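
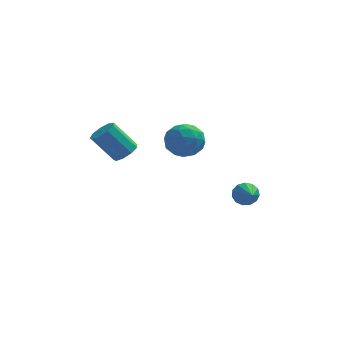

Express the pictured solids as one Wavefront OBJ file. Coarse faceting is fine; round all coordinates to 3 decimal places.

v -0.083 -2.077 1.888
v 0.482 -2.719 1.108
v -0.142 -3.541 3.052
v 0.423 -4.183 2.272
v 0.968 -3.318 2.813
v 1.004 -2.413 2.094
v -0.664 -3.847 2.066
v -0.628 -2.942 1.347
v 0.123 -3.813 1.219
v 1.131 -3.486 1.681
v -0.791 -2.774 2.479
v 0.217 -2.447 2.941
v 0.204 -2.269 1.396
v 0.136 -3.991 2.764
v 0.456 -3.482 3.082
v 0.788 -3.859 2.624
v 0.511 -2.09 1.975
v 0.843 -2.467 1.517
v 1.129 -2.819 2.519
v -0.503 -3.793 2.643
v -0.171 -4.17 2.185
v -0.448 -2.401 1.536
v -0.116 -2.778 1.078
v -0.789 -3.441 1.641
v 0.325 -3.29 1.003
v 0.291 -4.15 1.687
v -0.348 -3.953 1.566
v -0.327 -3.421 1.143
v 0.918 -3.097 1.274
v 0.884 -3.958 1.958
v 1.204 -3.449 2.276
v 1.225 -2.917 1.854
v 0.707 -3.74 1.339
v -0.544 -2.302 2.202
v -0.578 -3.163 2.886
v -0.885 -3.343 2.306
v -0.864 -2.811 1.884
v 0.049 -2.11 2.473
v 0.015 -2.97 3.157
v 0.667 -2.839 3.017
v 0.688 -2.307 2.594
v -0.367 -2.52 2.821
v -2.94 -2.647 0.837
v -2.361 -2.29 1.277
v -3.581 -2.216 2.822
v -4.16 -2.573 2.383
v -2.666 -1.906 1.018
v -3.886 -1.833 2.564
v -3.099 -1.869 0.675
v -4.319 -1.796 2.22
v -3.458 -2.196 0.407
v -4.678 -2.123 1.952
v -3.574 -2.734 0.341
v -4.794 -2.661 1.886
v -3.394 -3.231 0.507
v -4.613 -3.157 2.052
v -3.001 -3.454 0.828
v -4.221 -3.381 2.373
v -2.58 -3.3 1.153
v -3.799 -3.226 2.698
v -2.327 -2.84 1.33
v -3.547 -2.766 2.876
v 3.328 0.488 -3.877
v 3.69 0.865 -3.298
v 3.712 -1.068 -3.103
v 3.271 0.823 -3.174
v 2.869 0.674 -3.274
v 2.613 0.467 -3.565
v 2.584 0.266 -3.955
v 2.791 0.136 -4.32
v 3.169 0.117 -4.544
v 3.597 0.217 -4.557
v 3.939 0.402 -4.353
v 4.088 0.615 -3.999
v 3.995 0.788 -3.605
f 1 38 17
f 38 12 41
f 17 41 6
f 38 41 17
f 1 17 13
f 17 6 18
f 13 18 2
f 17 18 13
f 1 13 22
f 13 2 23
f 22 23 8
f 13 23 22
f 1 22 34
f 22 8 37
f 34 37 11
f 22 37 34
f 1 34 38
f 34 11 42
f 38 42 12
f 34 42 38
f 2 18 29
f 18 6 32
f 29 32 10
f 18 32 29
f 6 41 19
f 41 12 40
f 19 40 5
f 41 40 19
f 12 42 39
f 42 11 35
f 39 35 3
f 42 35 39
f 11 37 36
f 37 8 24
f 36 24 7
f 37 24 36
f 8 23 28
f 23 2 25
f 28 25 9
f 23 25 28
f 4 30 16
f 30 10 31
f 16 31 5
f 30 31 16
f 4 16 14
f 16 5 15
f 14 15 3
f 16 15 14
f 4 14 21
f 14 3 20
f 21 20 7
f 14 20 21
f 4 21 26
f 21 7 27
f 26 27 9
f 21 27 26
f 4 26 30
f 26 9 33
f 30 33 10
f 26 33 30
f 5 31 19
f 31 10 32
f 19 32 6
f 31 32 19
f 3 15 39
f 15 5 40
f 39 40 12
f 15 40 39
f 7 20 36
f 20 3 35
f 36 35 11
f 20 35 36
f 9 27 28
f 27 7 24
f 28 24 8
f 27 24 28
f 10 33 29
f 33 9 25
f 29 25 2
f 33 25 29
f 44 43 47
f 44 47 45
f 45 47 48
f 45 48 46
f 47 43 49
f 47 49 48
f 48 49 50
f 48 50 46
f 49 43 51
f 49 51 50
f 50 51 52
f 50 52 46
f 51 43 53
f 51 53 52
f 52 53 54
f 52 54 46
f 53 43 55
f 53 55 54
f 54 55 56
f 54 56 46
f 55 43 57
f 55 57 56
f 56 57 58
f 56 58 46
f 57 43 59
f 57 59 58
f 58 59 60
f 58 60 46
f 59 43 61
f 59 61 60
f 60 61 62
f 60 62 46
f 61 43 44
f 61 44 62
f 62 44 45
f 62 45 46
f 64 63 66
f 64 66 65
f 66 63 67
f 66 67 65
f 67 63 68
f 67 68 65
f 68 63 69
f 68 69 65
f 69 63 70
f 69 70 65
f 70 63 71
f 70 71 65
f 71 63 72
f 71 72 65
f 72 63 73
f 72 73 65
f 73 63 74
f 73 74 65
f 74 63 75
f 74 75 65
f 75 63 64
f 75 64 65



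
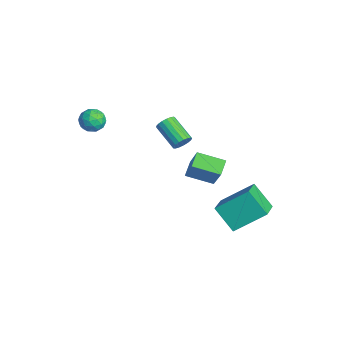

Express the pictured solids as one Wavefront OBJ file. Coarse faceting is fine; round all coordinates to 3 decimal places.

v 1.331 0.607 2.649
v 2.475 0.65 4.277
v 1.947 1.984 2.18
v 3.09 2.028 3.808
v 2.03 0.132 2.172
v 3.173 0.176 3.8
v 2.645 1.51 1.703
v 3.789 1.553 3.331
v 1.608 2.218 -0.656
v 1.921 3.951 0.612
v 2.586 2.948 -1.896
v 2.899 4.681 -0.628
v 3.041 1.459 0.028
v 3.354 3.192 1.296
v 4.019 2.189 -1.212
v 4.332 3.922 0.056
v -3.702 -2.767 2.695
v -3.111 -3.317 2.747
v -4.529 -3.603 3.273
v -3.938 -4.153 3.325
v -3.906 -3.48 3.775
v -3.395 -2.964 3.418
v -4.245 -3.956 2.602
v -3.734 -3.44 2.245
v -3.446 -4.052 2.69
v -3.236 -3.758 3.414
v -4.404 -3.162 2.606
v -4.194 -2.868 3.33
v -3.334 -2.969 2.67
v -4.306 -3.951 3.35
v -4.288 -3.556 3.614
v -3.94 -3.879 3.645
v -3.501 -2.761 3.065
v -3.153 -3.085 3.095
v -3.621 -3.181 3.699
v -4.487 -3.835 2.925
v -4.139 -4.159 2.955
v -3.7 -3.041 2.375
v -3.352 -3.364 2.406
v -4.019 -3.739 2.321
v -3.183 -3.724 2.667
v -3.669 -4.215 3.007
v -3.85 -4.099 2.582
v -3.55 -3.796 2.372
v -3.06 -3.551 3.093
v -3.546 -4.042 3.433
v -3.527 -3.647 3.697
v -3.227 -3.344 3.487
v -3.257 -3.983 3.059
v -4.094 -2.878 2.587
v -4.58 -3.369 2.927
v -4.413 -3.576 2.533
v -4.113 -3.273 2.323
v -3.971 -2.705 3.013
v -4.457 -3.196 3.353
v -4.09 -3.124 3.648
v -3.79 -2.821 3.438
v -4.383 -2.937 2.961
v -2.272 1.175 1.342
v -1.95 1.146 1.859
v -3.345 0.556 2.695
v -3.668 0.585 2.178
v -2.063 1.416 1.862
v -3.458 0.825 2.698
v -2.223 1.63 1.746
v -3.618 1.04 2.581
v -2.395 1.74 1.537
v -3.79 1.15 2.373
v -2.539 1.721 1.283
v -3.934 1.131 2.119
v -2.621 1.577 1.043
v -4.016 0.986 1.879
v -2.624 1.34 0.872
v -4.019 0.75 1.708
v -2.546 1.066 0.808
v -3.941 0.476 1.644
v -2.406 0.817 0.867
v -3.801 0.227 1.702
v -2.235 0.65 1.034
v -3.63 0.06 1.87
v -2.072 0.603 1.272
v -3.467 0.013 2.108
v -1.956 0.687 1.526
v -3.351 0.097 2.362
v -1.912 0.883 1.738
v -3.307 0.293 2.574
f 2 4 1
f 5 2 1
f 1 4 3
f 3 5 1
f 2 8 4
f 6 2 5
f 6 8 2
f 4 8 3
f 7 5 3
f 3 8 7
f 7 6 5
f 8 6 7
f 10 12 9
f 13 10 9
f 9 12 11
f 11 13 9
f 10 16 12
f 14 10 13
f 14 16 10
f 12 16 11
f 15 13 11
f 11 16 15
f 15 14 13
f 16 14 15
f 17 54 33
f 54 28 57
f 33 57 22
f 54 57 33
f 17 33 29
f 33 22 34
f 29 34 18
f 33 34 29
f 17 29 38
f 29 18 39
f 38 39 24
f 29 39 38
f 17 38 50
f 38 24 53
f 50 53 27
f 38 53 50
f 17 50 54
f 50 27 58
f 54 58 28
f 50 58 54
f 18 34 45
f 34 22 48
f 45 48 26
f 34 48 45
f 22 57 35
f 57 28 56
f 35 56 21
f 57 56 35
f 28 58 55
f 58 27 51
f 55 51 19
f 58 51 55
f 27 53 52
f 53 24 40
f 52 40 23
f 53 40 52
f 24 39 44
f 39 18 41
f 44 41 25
f 39 41 44
f 20 46 32
f 46 26 47
f 32 47 21
f 46 47 32
f 20 32 30
f 32 21 31
f 30 31 19
f 32 31 30
f 20 30 37
f 30 19 36
f 37 36 23
f 30 36 37
f 20 37 42
f 37 23 43
f 42 43 25
f 37 43 42
f 20 42 46
f 42 25 49
f 46 49 26
f 42 49 46
f 21 47 35
f 47 26 48
f 35 48 22
f 47 48 35
f 19 31 55
f 31 21 56
f 55 56 28
f 31 56 55
f 23 36 52
f 36 19 51
f 52 51 27
f 36 51 52
f 25 43 44
f 43 23 40
f 44 40 24
f 43 40 44
f 26 49 45
f 49 25 41
f 45 41 18
f 49 41 45
f 60 59 63
f 60 63 61
f 61 63 64
f 61 64 62
f 63 59 65
f 63 65 64
f 64 65 66
f 64 66 62
f 65 59 67
f 65 67 66
f 66 67 68
f 66 68 62
f 67 59 69
f 67 69 68
f 68 69 70
f 68 70 62
f 69 59 71
f 69 71 70
f 70 71 72
f 70 72 62
f 71 59 73
f 71 73 72
f 72 73 74
f 72 74 62
f 73 59 75
f 73 75 74
f 74 75 76
f 74 76 62
f 75 59 77
f 75 77 76
f 76 77 78
f 76 78 62
f 77 59 79
f 77 79 78
f 78 79 80
f 78 80 62
f 79 59 81
f 79 81 80
f 80 81 82
f 80 82 62
f 81 59 83
f 81 83 82
f 82 83 84
f 82 84 62
f 83 59 85
f 83 85 84
f 84 85 86
f 84 86 62
f 85 59 60
f 85 60 86
f 86 60 61
f 86 61 62



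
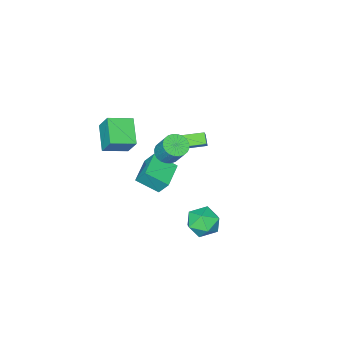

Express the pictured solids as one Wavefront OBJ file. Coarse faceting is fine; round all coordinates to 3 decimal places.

v -1.498 -1.016 -2.309
v -1.709 -0.348 -1.262
v 0.03 -0.072 -2.603
v -0.181 0.596 -1.556
v -0.619 -2.156 -1.404
v -0.83 -1.488 -0.357
v 0.909 -1.212 -1.698
v 0.698 -0.544 -0.651
v -3.17 -1.764 -1.499
v -3.479 -2.301 -0.931
v -4.507 -0.755 -1.27
v -4.815 -1.293 -0.702
v -2.265 -0.867 -0.158
v -2.573 -1.405 0.41
v -3.601 0.141 0.071
v -3.91 -0.396 0.639
v 2.601 -2.404 3.758
v 2.628 -1.577 5.034
v 1.196 -1.732 3.352
v 1.222 -0.905 4.628
v 3.518 -1.035 2.852
v 3.544 -0.208 4.128
v 2.112 -0.363 2.446
v 2.139 0.464 3.722
v 0.749 1.573 2.863
v 1.483 1.834 2.643
v 1.566 2.709 3.957
v 0.831 2.447 4.177
v 1.298 2.052 2.51
v 1.38 2.927 3.823
v 1.028 2.198 2.43
v 1.111 3.072 3.744
v 0.717 2.248 2.416
v 0.799 3.122 3.73
v 0.41 2.195 2.47
v 0.492 3.069 3.784
v 0.155 2.048 2.585
v 0.237 2.922 3.898
v -0.01 1.828 2.741
v 0.072 2.702 4.055
v -0.059 1.569 2.916
v 0.023 2.444 4.23
v 0.014 1.311 3.083
v 0.097 2.186 4.397
v 0.2 1.093 3.217
v 0.282 1.968 4.53
v 0.469 0.948 3.296
v 0.552 1.822 4.61
v 0.781 0.898 3.31
v 0.863 1.772 4.624
v 1.088 0.951 3.256
v 1.17 1.825 4.57
v 1.343 1.098 3.142
v 1.425 1.972 4.455
v 1.508 1.318 2.985
v 1.59 2.192 4.299
v 1.557 1.576 2.81
v 1.639 2.451 4.124
v -0.284 3.259 -4.785
v 0.201 2.885 -3.779
v -2.021 2.955 -4.061
v -1.536 2.581 -3.055
v -1.462 3.716 -3.358
v -0.389 3.905 -3.805
v -1.431 1.935 -4.035
v -0.358 2.124 -4.482
v -0.508 2.067 -3.315
v -0.527 3.168 -2.897
v -1.293 2.672 -4.943
v -1.312 3.773 -4.525
f 2 4 1
f 5 2 1
f 1 4 3
f 3 5 1
f 2 8 4
f 6 2 5
f 6 8 2
f 4 8 3
f 7 5 3
f 3 8 7
f 7 6 5
f 8 6 7
f 10 12 9
f 13 10 9
f 9 12 11
f 11 13 9
f 10 16 12
f 14 10 13
f 14 16 10
f 12 16 11
f 15 13 11
f 11 16 15
f 15 14 13
f 16 14 15
f 18 20 17
f 21 18 17
f 17 20 19
f 19 21 17
f 18 24 20
f 22 18 21
f 22 24 18
f 20 24 19
f 23 21 19
f 19 24 23
f 23 22 21
f 24 22 23
f 26 25 29
f 26 29 27
f 27 29 30
f 27 30 28
f 29 25 31
f 29 31 30
f 30 31 32
f 30 32 28
f 31 25 33
f 31 33 32
f 32 33 34
f 32 34 28
f 33 25 35
f 33 35 34
f 34 35 36
f 34 36 28
f 35 25 37
f 35 37 36
f 36 37 38
f 36 38 28
f 37 25 39
f 37 39 38
f 38 39 40
f 38 40 28
f 39 25 41
f 39 41 40
f 40 41 42
f 40 42 28
f 41 25 43
f 41 43 42
f 42 43 44
f 42 44 28
f 43 25 45
f 43 45 44
f 44 45 46
f 44 46 28
f 45 25 47
f 45 47 46
f 46 47 48
f 46 48 28
f 47 25 49
f 47 49 48
f 48 49 50
f 48 50 28
f 49 25 51
f 49 51 50
f 50 51 52
f 50 52 28
f 51 25 53
f 51 53 52
f 52 53 54
f 52 54 28
f 53 25 55
f 53 55 54
f 54 55 56
f 54 56 28
f 55 25 57
f 55 57 56
f 56 57 58
f 56 58 28
f 57 25 26
f 57 26 58
f 58 26 27
f 58 27 28
f 59 70 64
f 59 64 60
f 59 60 66
f 59 66 69
f 59 69 70
f 60 64 68
f 64 70 63
f 70 69 61
f 69 66 65
f 66 60 67
f 62 68 63
f 62 63 61
f 62 61 65
f 62 65 67
f 62 67 68
f 63 68 64
f 61 63 70
f 65 61 69
f 67 65 66
f 68 67 60



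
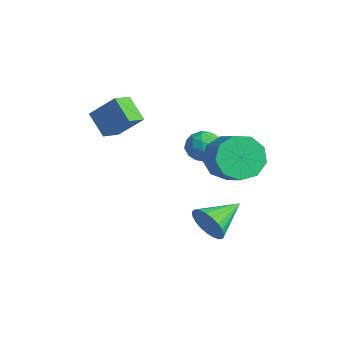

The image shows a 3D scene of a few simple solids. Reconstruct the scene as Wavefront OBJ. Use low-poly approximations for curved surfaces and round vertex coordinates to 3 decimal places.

v -0.552 -1.231 0.181
v -0.191 -0.832 -0.565
v 0.753 -0.83 -0.107
v 0.392 -1.229 0.639
v -0.389 -0.393 -0.161
v 0.556 -0.39 0.298
v -0.663 -0.345 0.404
v 0.282 -0.343 0.862
v -0.885 -0.713 0.864
v 0.059 -0.71 1.322
v -0.952 -1.323 1.004
v -0.007 -1.32 1.463
v -0.832 -1.89 0.759
v 0.113 -1.887 1.218
v -0.581 -2.149 0.244
v 0.364 -2.146 0.702
v -0.316 -1.978 -0.301
v 0.628 -1.976 0.157
v -0.163 -1.458 -0.621
v 0.782 -1.456 -0.163
v -4.327 -4.563 1.224
v -3.628 -3.918 2.125
v -4.678 -3.868 0.999
v -3.979 -3.223 1.9
v -3.521 -4.397 0.48
v -2.822 -3.752 1.381
v -3.872 -3.702 0.255
v -3.173 -3.057 1.156
v -1.694 -1.166 -0.208
v -1.346 -1.011 0.359
v -1.914 -2.169 0.201
v -1.566 -2.014 0.768
v -2.161 -1.704 0.637
v -2.025 -1.084 0.384
v -1.235 -2.096 0.176
v -1.099 -1.476 -0.077
v -1.062 -1.586 0.597
v -1.635 -1.344 0.882
v -1.625 -1.836 -0.322
v -2.198 -1.594 -0.037
v -1.5 -1 0.04
v -1.76 -2.18 0.52
v -2.109 -1.998 0.443
v -1.905 -1.907 0.777
v -1.9 -1.043 0.054
v -1.695 -0.952 0.388
v -2.174 -1.36 0.551
v -1.565 -2.228 0.172
v -1.36 -2.137 0.506
v -1.355 -1.273 -0.217
v -1.151 -1.182 0.117
v -1.086 -1.82 0.009
v -1.129 -1.247 0.513
v -1.259 -1.837 0.753
v -1.064 -1.885 0.405
v -0.984 -1.52 0.257
v -1.466 -1.105 0.68
v -1.595 -1.695 0.921
v -1.945 -1.513 0.843
v -1.865 -1.148 0.695
v -1.299 -1.443 0.82
v -1.665 -1.485 -0.361
v -1.794 -2.075 -0.12
v -1.395 -2.032 -0.135
v -1.315 -1.667 -0.283
v -2.001 -1.343 -0.193
v -2.131 -1.933 0.047
v -2.276 -1.66 0.303
v -2.196 -1.295 0.155
v -1.961 -1.737 -0.26
v -0.412 -2.016 -2.723
v 0.064 -2.101 -2.136
v -0.768 -0.664 -2.237
v 0.252 -1.973 -2.355
v 0.325 -1.852 -2.638
v 0.272 -1.759 -2.935
v 0.099 -1.711 -3.196
v -0.161 -1.716 -3.375
v -0.465 -1.772 -3.441
v -0.76 -1.87 -3.383
v -0.994 -1.994 -3.211
v -1.128 -2.121 -2.954
v -1.138 -2.231 -2.658
v -1.022 -2.303 -2.373
v -0.801 -2.325 -2.148
v -0.513 -2.294 -2.023
v -0.207 -2.215 -2.019
f 2 1 5
f 2 5 3
f 3 5 6
f 3 6 4
f 5 1 7
f 5 7 6
f 6 7 8
f 6 8 4
f 7 1 9
f 7 9 8
f 8 9 10
f 8 10 4
f 9 1 11
f 9 11 10
f 10 11 12
f 10 12 4
f 11 1 13
f 11 13 12
f 12 13 14
f 12 14 4
f 13 1 15
f 13 15 14
f 14 15 16
f 14 16 4
f 15 1 17
f 15 17 16
f 16 17 18
f 16 18 4
f 17 1 19
f 17 19 18
f 18 19 20
f 18 20 4
f 19 1 2
f 19 2 20
f 20 2 3
f 20 3 4
f 22 24 21
f 25 22 21
f 21 24 23
f 23 25 21
f 22 28 24
f 26 22 25
f 26 28 22
f 24 28 23
f 27 25 23
f 23 28 27
f 27 26 25
f 28 26 27
f 29 66 45
f 66 40 69
f 45 69 34
f 66 69 45
f 29 45 41
f 45 34 46
f 41 46 30
f 45 46 41
f 29 41 50
f 41 30 51
f 50 51 36
f 41 51 50
f 29 50 62
f 50 36 65
f 62 65 39
f 50 65 62
f 29 62 66
f 62 39 70
f 66 70 40
f 62 70 66
f 30 46 57
f 46 34 60
f 57 60 38
f 46 60 57
f 34 69 47
f 69 40 68
f 47 68 33
f 69 68 47
f 40 70 67
f 70 39 63
f 67 63 31
f 70 63 67
f 39 65 64
f 65 36 52
f 64 52 35
f 65 52 64
f 36 51 56
f 51 30 53
f 56 53 37
f 51 53 56
f 32 58 44
f 58 38 59
f 44 59 33
f 58 59 44
f 32 44 42
f 44 33 43
f 42 43 31
f 44 43 42
f 32 42 49
f 42 31 48
f 49 48 35
f 42 48 49
f 32 49 54
f 49 35 55
f 54 55 37
f 49 55 54
f 32 54 58
f 54 37 61
f 58 61 38
f 54 61 58
f 33 59 47
f 59 38 60
f 47 60 34
f 59 60 47
f 31 43 67
f 43 33 68
f 67 68 40
f 43 68 67
f 35 48 64
f 48 31 63
f 64 63 39
f 48 63 64
f 37 55 56
f 55 35 52
f 56 52 36
f 55 52 56
f 38 61 57
f 61 37 53
f 57 53 30
f 61 53 57
f 72 71 74
f 72 74 73
f 74 71 75
f 74 75 73
f 75 71 76
f 75 76 73
f 76 71 77
f 76 77 73
f 77 71 78
f 77 78 73
f 78 71 79
f 78 79 73
f 79 71 80
f 79 80 73
f 80 71 81
f 80 81 73
f 81 71 82
f 81 82 73
f 82 71 83
f 82 83 73
f 83 71 84
f 83 84 73
f 84 71 85
f 84 85 73
f 85 71 86
f 85 86 73
f 86 71 87
f 86 87 73
f 87 71 72
f 87 72 73



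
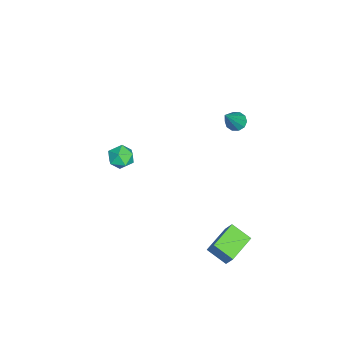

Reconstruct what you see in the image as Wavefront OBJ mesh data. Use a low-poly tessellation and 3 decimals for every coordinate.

v 4.113 3.938 -4.206
v 3.724 2.858 -3.575
v 2.541 4.659 -3.943
v 2.151 3.579 -3.312
v 4.449 4.341 -3.308
v 4.059 3.261 -2.677
v 2.876 5.062 -3.045
v 2.487 3.982 -2.414
v -3.23 -2.408 -4.127
v -2.525 -2.719 -3.739
v -3.955 -3.521 -3.701
v -3.25 -3.832 -3.313
v -3.637 -3.127 -3.003
v -3.189 -2.439 -3.266
v -3.291 -3.801 -4.174
v -2.843 -3.113 -4.437
v -2.563 -3.58 -3.769
v -2.777 -3.163 -3.045
v -3.703 -3.077 -4.395
v -3.917 -2.66 -3.671
v -1.879 3.464 2.14
v -1.396 3.696 1.848
v -0.621 3.036 3.88
v -1.563 3.976 2.037
v -1.851 4.06 2.266
v -2.149 3.917 2.446
v -2.345 3.6 2.51
v -2.362 3.232 2.432
v -2.195 2.952 2.242
v -1.907 2.868 2.013
v -1.609 3.011 1.833
v -1.414 3.328 1.77
f 2 4 1
f 5 2 1
f 1 4 3
f 3 5 1
f 2 8 4
f 6 2 5
f 6 8 2
f 4 8 3
f 7 5 3
f 3 8 7
f 7 6 5
f 8 6 7
f 9 20 14
f 9 14 10
f 9 10 16
f 9 16 19
f 9 19 20
f 10 14 18
f 14 20 13
f 20 19 11
f 19 16 15
f 16 10 17
f 12 18 13
f 12 13 11
f 12 11 15
f 12 15 17
f 12 17 18
f 13 18 14
f 11 13 20
f 15 11 19
f 17 15 16
f 18 17 10
f 22 21 24
f 22 24 23
f 24 21 25
f 24 25 23
f 25 21 26
f 25 26 23
f 26 21 27
f 26 27 23
f 27 21 28
f 27 28 23
f 28 21 29
f 28 29 23
f 29 21 30
f 29 30 23
f 30 21 31
f 30 31 23
f 31 21 32
f 31 32 23
f 32 21 22
f 32 22 23



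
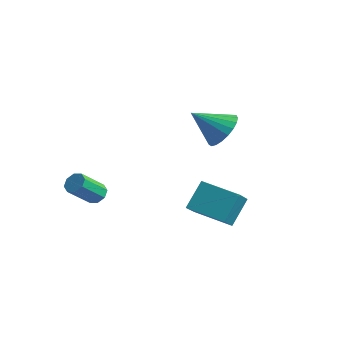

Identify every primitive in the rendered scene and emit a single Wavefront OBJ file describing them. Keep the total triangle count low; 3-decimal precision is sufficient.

v -2.812 -1.224 -2.862
v -2.237 -1.351 -2.829
v -2.552 -2.483 -1.685
v -3.128 -2.356 -1.718
v -2.359 -1.026 -2.541
v -2.674 -2.157 -1.397
v -2.747 -0.816 -2.441
v -3.062 -1.948 -1.296
v -3.173 -0.846 -2.588
v -3.488 -1.978 -1.443
v -3.388 -1.097 -2.895
v -3.703 -2.229 -1.751
v -3.266 -1.423 -3.183
v -3.581 -2.554 -2.039
v -2.878 -1.632 -3.284
v -3.193 -2.764 -2.139
v -2.452 -1.602 -3.137
v -2.767 -2.734 -1.992
v 0.534 3.676 0.306
v 1.326 3.014 0.546
v -0.594 2.744 1.454
v 1.375 3.329 0.85
v 1.278 3.704 1.06
v 1.053 4.074 1.14
v 0.738 4.376 1.076
v 0.388 4.557 0.879
v 0.063 4.585 0.582
v -0.18 4.457 0.238
v -0.3 4.193 -0.094
v -0.276 3.84 -0.357
v -0.112 3.459 -0.506
v 0.164 3.115 -0.514
v 0.504 2.869 -0.38
v 0.849 2.762 -0.127
v 1.14 2.813 0.2
v 1.489 0.384 -3.127
v 1.928 -0.752 -2.136
v 1.508 1.447 -1.918
v 1.947 0.311 -0.927
v 3.313 0.769 -3.493
v 3.752 -0.367 -2.502
v 3.332 1.832 -2.284
v 3.771 0.696 -1.293
f 2 1 5
f 2 5 3
f 3 5 6
f 3 6 4
f 5 1 7
f 5 7 6
f 6 7 8
f 6 8 4
f 7 1 9
f 7 9 8
f 8 9 10
f 8 10 4
f 9 1 11
f 9 11 10
f 10 11 12
f 10 12 4
f 11 1 13
f 11 13 12
f 12 13 14
f 12 14 4
f 13 1 15
f 13 15 14
f 14 15 16
f 14 16 4
f 15 1 17
f 15 17 16
f 16 17 18
f 16 18 4
f 17 1 2
f 17 2 18
f 18 2 3
f 18 3 4
f 20 19 22
f 20 22 21
f 22 19 23
f 22 23 21
f 23 19 24
f 23 24 21
f 24 19 25
f 24 25 21
f 25 19 26
f 25 26 21
f 26 19 27
f 26 27 21
f 27 19 28
f 27 28 21
f 28 19 29
f 28 29 21
f 29 19 30
f 29 30 21
f 30 19 31
f 30 31 21
f 31 19 32
f 31 32 21
f 32 19 33
f 32 33 21
f 33 19 34
f 33 34 21
f 34 19 35
f 34 35 21
f 35 19 20
f 35 20 21
f 37 39 36
f 40 37 36
f 36 39 38
f 38 40 36
f 37 43 39
f 41 37 40
f 41 43 37
f 39 43 38
f 42 40 38
f 38 43 42
f 42 41 40
f 43 41 42



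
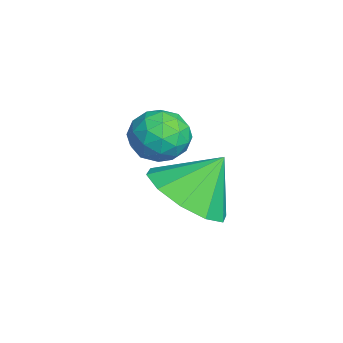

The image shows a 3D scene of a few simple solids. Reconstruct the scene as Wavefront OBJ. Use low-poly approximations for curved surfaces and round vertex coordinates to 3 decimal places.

v 3.595 2.946 -3.873
v 4.487 2.765 -3.567
v 3.425 3.674 -2.947
v 4.509 3.233 -3.931
v 4.182 3.592 -4.273
v 3.631 3.703 -4.462
v 3.066 3.526 -4.426
v 2.703 3.127 -4.179
v 2.681 2.659 -3.815
v 3.008 2.3 -3.473
v 3.559 2.189 -3.284
v 4.124 2.366 -3.32
v 1.93 3.187 -3.3
v 2.502 2.826 -3.198
v 1.338 2.254 -3.282
v 1.91 1.893 -3.18
v 1.672 2.303 -2.688
v 2.038 2.88 -2.699
v 1.802 2.2 -3.781
v 2.168 2.777 -3.792
v 2.423 2.216 -3.495
v 2.342 2.28 -2.82
v 1.498 2.8 -3.66
v 1.417 2.864 -2.985
v 2.268 3.089 -3.25
v 1.572 1.991 -3.23
v 1.432 2.232 -2.94
v 1.768 2.02 -2.88
v 1.995 3.12 -2.957
v 2.331 2.908 -2.897
v 1.843 2.601 -2.597
v 1.509 2.172 -3.583
v 1.845 1.96 -3.523
v 2.072 3.06 -3.6
v 2.408 2.848 -3.54
v 1.997 2.479 -3.883
v 2.557 2.518 -3.365
v 2.209 1.969 -3.355
v 2.146 2.15 -3.708
v 2.361 2.489 -3.714
v 2.51 2.556 -2.968
v 2.162 2.007 -2.958
v 2.022 2.248 -2.668
v 2.237 2.587 -2.675
v 2.464 2.197 -3.143
v 1.678 3.073 -3.522
v 1.33 2.524 -3.512
v 1.603 2.493 -3.805
v 1.818 2.832 -3.812
v 1.631 3.111 -3.125
v 1.283 2.562 -3.115
v 1.479 2.591 -2.766
v 1.694 2.93 -2.772
v 1.376 2.883 -3.337
f 2 1 4
f 2 4 3
f 4 1 5
f 4 5 3
f 5 1 6
f 5 6 3
f 6 1 7
f 6 7 3
f 7 1 8
f 7 8 3
f 8 1 9
f 8 9 3
f 9 1 10
f 9 10 3
f 10 1 11
f 10 11 3
f 11 1 12
f 11 12 3
f 12 1 2
f 12 2 3
f 13 50 29
f 50 24 53
f 29 53 18
f 50 53 29
f 13 29 25
f 29 18 30
f 25 30 14
f 29 30 25
f 13 25 34
f 25 14 35
f 34 35 20
f 25 35 34
f 13 34 46
f 34 20 49
f 46 49 23
f 34 49 46
f 13 46 50
f 46 23 54
f 50 54 24
f 46 54 50
f 14 30 41
f 30 18 44
f 41 44 22
f 30 44 41
f 18 53 31
f 53 24 52
f 31 52 17
f 53 52 31
f 24 54 51
f 54 23 47
f 51 47 15
f 54 47 51
f 23 49 48
f 49 20 36
f 48 36 19
f 49 36 48
f 20 35 40
f 35 14 37
f 40 37 21
f 35 37 40
f 16 42 28
f 42 22 43
f 28 43 17
f 42 43 28
f 16 28 26
f 28 17 27
f 26 27 15
f 28 27 26
f 16 26 33
f 26 15 32
f 33 32 19
f 26 32 33
f 16 33 38
f 33 19 39
f 38 39 21
f 33 39 38
f 16 38 42
f 38 21 45
f 42 45 22
f 38 45 42
f 17 43 31
f 43 22 44
f 31 44 18
f 43 44 31
f 15 27 51
f 27 17 52
f 51 52 24
f 27 52 51
f 19 32 48
f 32 15 47
f 48 47 23
f 32 47 48
f 21 39 40
f 39 19 36
f 40 36 20
f 39 36 40
f 22 45 41
f 45 21 37
f 41 37 14
f 45 37 41



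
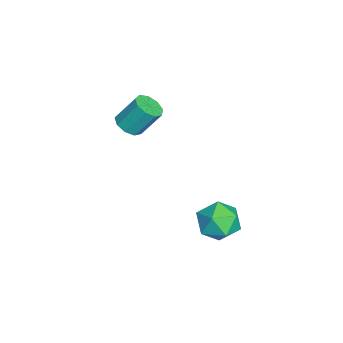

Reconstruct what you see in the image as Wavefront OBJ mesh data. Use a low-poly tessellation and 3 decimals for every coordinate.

v -1.002 0.013 0.153
v -0.495 0.252 0.003
v -0.532 0.966 1.017
v -1.038 0.727 1.167
v -0.795 0.46 -0.154
v -0.831 1.173 0.86
v -1.191 0.458 -0.167
v -1.228 1.172 0.847
v -1.499 0.248 -0.03
v -1.536 0.962 0.983
v -1.574 -0.071 0.192
v -1.611 0.642 1.206
v -1.382 -0.352 0.397
v -1.418 0.362 1.41
v -1.011 -0.461 0.487
v -1.047 0.252 1.5
v -0.636 -0.349 0.421
v -0.673 0.365 1.435
v -0.433 -0.067 0.23
v -0.469 0.647 1.244
v 2.652 3.851 -0.903
v 3.429 3.904 -0.585
v 3.011 2.736 -1.595
v 3.788 2.789 -1.277
v 3.142 2.588 -0.778
v 2.92 3.277 -0.35
v 3.52 3.363 -1.83
v 3.298 4.052 -1.402
v 3.965 3.602 -1.158
v 3.732 3.123 -0.507
v 2.708 3.517 -1.673
v 2.475 3.038 -1.022
f 2 1 5
f 2 5 3
f 3 5 6
f 3 6 4
f 5 1 7
f 5 7 6
f 6 7 8
f 6 8 4
f 7 1 9
f 7 9 8
f 8 9 10
f 8 10 4
f 9 1 11
f 9 11 10
f 10 11 12
f 10 12 4
f 11 1 13
f 11 13 12
f 12 13 14
f 12 14 4
f 13 1 15
f 13 15 14
f 14 15 16
f 14 16 4
f 15 1 17
f 15 17 16
f 16 17 18
f 16 18 4
f 17 1 19
f 17 19 18
f 18 19 20
f 18 20 4
f 19 1 2
f 19 2 20
f 20 2 3
f 20 3 4
f 21 32 26
f 21 26 22
f 21 22 28
f 21 28 31
f 21 31 32
f 22 26 30
f 26 32 25
f 32 31 23
f 31 28 27
f 28 22 29
f 24 30 25
f 24 25 23
f 24 23 27
f 24 27 29
f 24 29 30
f 25 30 26
f 23 25 32
f 27 23 31
f 29 27 28
f 30 29 22



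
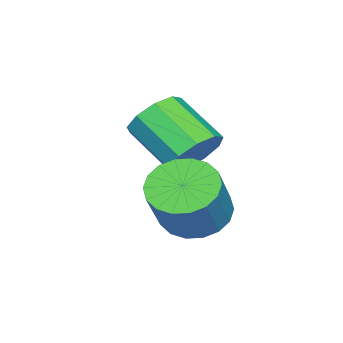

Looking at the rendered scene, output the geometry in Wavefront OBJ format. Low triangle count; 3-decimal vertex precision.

v 1.456 -0.596 -2.981
v 2.068 -1.33 -3.365
v 3.096 -1.238 -1.903
v 2.484 -0.504 -1.519
v 2.259 -0.945 -3.524
v 3.287 -0.853 -2.061
v 2.291 -0.491 -3.575
v 3.319 -0.398 -2.113
v 2.158 -0.057 -3.508
v 3.186 0.035 -2.046
v 1.885 0.27 -3.338
v 2.913 0.362 -1.875
v 1.528 0.425 -3.096
v 2.556 0.517 -1.634
v 1.156 0.378 -2.832
v 2.184 0.47 -1.369
v 0.844 0.138 -2.597
v 1.872 0.23 -1.135
v 0.653 -0.247 -2.439
v 1.681 -0.155 -0.976
v 0.621 -0.702 -2.387
v 1.649 -0.609 -0.925
v 0.754 -1.135 -2.454
v 1.782 -1.043 -0.992
v 1.027 -1.462 -2.625
v 2.055 -1.37 -1.162
v 1.384 -1.617 -2.866
v 2.412 -1.525 -1.404
v 1.756 -1.57 -3.131
v 2.784 -1.478 -1.668
v 0.284 -1.116 -1.497
v 0.837 -0.834 -0.791
v 0.329 -2.322 0.202
v -0.224 -2.604 -0.503
v 0.248 -0.586 -0.721
v -0.26 -2.074 0.272
v -0.324 -0.586 -1.014
v -0.832 -2.074 -0.021
v -0.612 -0.834 -1.532
v -1.12 -2.322 -0.539
v -0.481 -1.214 -2.034
v -0.989 -2.702 -1.041
v 0.009 -1.548 -2.285
v -0.5 -3.036 -1.292
v 0.627 -1.68 -2.166
v 0.119 -3.168 -1.173
v 1.084 -1.548 -1.734
v 0.576 -3.036 -0.741
v 1.168 -1.214 -1.191
v 0.66 -2.702 -0.198
f 2 1 5
f 2 5 3
f 3 5 6
f 3 6 4
f 5 1 7
f 5 7 6
f 6 7 8
f 6 8 4
f 7 1 9
f 7 9 8
f 8 9 10
f 8 10 4
f 9 1 11
f 9 11 10
f 10 11 12
f 10 12 4
f 11 1 13
f 11 13 12
f 12 13 14
f 12 14 4
f 13 1 15
f 13 15 14
f 14 15 16
f 14 16 4
f 15 1 17
f 15 17 16
f 16 17 18
f 16 18 4
f 17 1 19
f 17 19 18
f 18 19 20
f 18 20 4
f 19 1 21
f 19 21 20
f 20 21 22
f 20 22 4
f 21 1 23
f 21 23 22
f 22 23 24
f 22 24 4
f 23 1 25
f 23 25 24
f 24 25 26
f 24 26 4
f 25 1 27
f 25 27 26
f 26 27 28
f 26 28 4
f 27 1 29
f 27 29 28
f 28 29 30
f 28 30 4
f 29 1 2
f 29 2 30
f 30 2 3
f 30 3 4
f 32 31 35
f 32 35 33
f 33 35 36
f 33 36 34
f 35 31 37
f 35 37 36
f 36 37 38
f 36 38 34
f 37 31 39
f 37 39 38
f 38 39 40
f 38 40 34
f 39 31 41
f 39 41 40
f 40 41 42
f 40 42 34
f 41 31 43
f 41 43 42
f 42 43 44
f 42 44 34
f 43 31 45
f 43 45 44
f 44 45 46
f 44 46 34
f 45 31 47
f 45 47 46
f 46 47 48
f 46 48 34
f 47 31 49
f 47 49 48
f 48 49 50
f 48 50 34
f 49 31 32
f 49 32 50
f 50 32 33
f 50 33 34



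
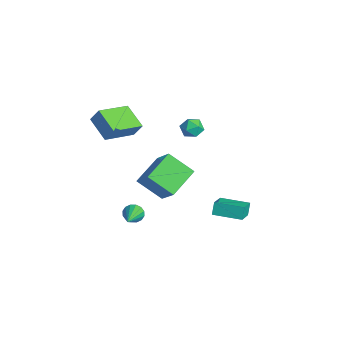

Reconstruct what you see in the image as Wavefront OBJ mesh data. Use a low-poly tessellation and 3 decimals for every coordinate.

v 2.304 1.744 -1.527
v 1.999 2.01 -0.79
v 1.234 2.597 -2.277
v 0.93 2.863 -1.541
v 3.39 3.077 -1.559
v 3.086 3.343 -0.823
v 2.321 3.93 -2.31
v 2.016 4.196 -1.573
v 2.073 -2.596 2.637
v 3.444 -2.503 4.021
v 1.206 -1.034 3.391
v 2.576 -0.941 4.775
v 3.064 -1.539 1.585
v 4.434 -1.446 2.969
v 2.196 0.023 2.339
v 3.567 0.116 3.723
v -0.17 -1.922 -2.179
v 0.153 -1.864 -2.718
v 1.33 -2.858 -1.381
v 0.228 -1.598 -2.545
v 0.196 -1.418 -2.275
v 0.067 -1.373 -1.979
v -0.126 -1.475 -1.737
v -0.331 -1.697 -1.613
v -0.492 -1.979 -1.641
v -0.567 -2.246 -1.813
v -0.536 -2.425 -2.084
v -0.406 -2.47 -2.379
v -0.213 -2.368 -2.622
v -0.008 -2.146 -2.745
v -3.311 -0.599 1.911
v -2.643 -2.587 2.574
v -4.855 -0.874 2.643
v -4.186 -2.862 3.305
v -2.974 -0.198 2.775
v -2.305 -2.186 3.437
v -4.517 -0.473 3.506
v -3.849 -2.461 4.169
v -2.983 3.293 2.262
v -2.307 2.953 2.243
v -3.373 2.567 1.357
v -2.697 2.227 1.338
v -3.155 2.126 1.933
v -2.913 2.575 2.492
v -2.767 2.945 1.108
v -2.525 3.394 1.667
v -2.173 2.738 1.53
v -2.413 2.232 2.04
v -3.267 3.288 1.56
v -3.507 2.782 2.07
f 2 4 1
f 5 2 1
f 1 4 3
f 3 5 1
f 2 8 4
f 6 2 5
f 6 8 2
f 4 8 3
f 7 5 3
f 3 8 7
f 7 6 5
f 8 6 7
f 10 12 9
f 13 10 9
f 9 12 11
f 11 13 9
f 10 16 12
f 14 10 13
f 14 16 10
f 12 16 11
f 15 13 11
f 11 16 15
f 15 14 13
f 16 14 15
f 18 17 20
f 18 20 19
f 20 17 21
f 20 21 19
f 21 17 22
f 21 22 19
f 22 17 23
f 22 23 19
f 23 17 24
f 23 24 19
f 24 17 25
f 24 25 19
f 25 17 26
f 25 26 19
f 26 17 27
f 26 27 19
f 27 17 28
f 27 28 19
f 28 17 29
f 28 29 19
f 29 17 30
f 29 30 19
f 30 17 18
f 30 18 19
f 32 34 31
f 35 32 31
f 31 34 33
f 33 35 31
f 32 38 34
f 36 32 35
f 36 38 32
f 34 38 33
f 37 35 33
f 33 38 37
f 37 36 35
f 38 36 37
f 39 50 44
f 39 44 40
f 39 40 46
f 39 46 49
f 39 49 50
f 40 44 48
f 44 50 43
f 50 49 41
f 49 46 45
f 46 40 47
f 42 48 43
f 42 43 41
f 42 41 45
f 42 45 47
f 42 47 48
f 43 48 44
f 41 43 50
f 45 41 49
f 47 45 46
f 48 47 40



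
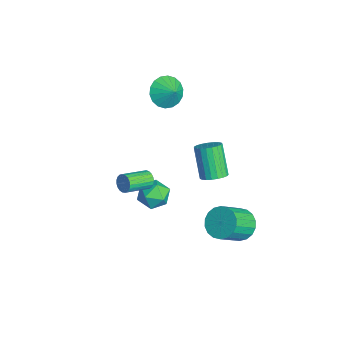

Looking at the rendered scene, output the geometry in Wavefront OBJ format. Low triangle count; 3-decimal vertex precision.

v -3.359 2.014 2.432
v -2.73 2.204 1.55
v -2.541 2.346 3.088
v -2.957 2.633 1.617
v -3.263 2.939 1.844
v -3.589 3.062 2.188
v -3.869 2.977 2.581
v -4.048 2.702 2.944
v -4.091 2.29 3.205
v -3.989 1.824 3.314
v -3.762 1.395 3.248
v -3.455 1.089 3.02
v -3.13 0.966 2.676
v -2.849 1.051 2.283
v -2.67 1.326 1.92
v -2.627 1.738 1.659
v 3.635 4.391 -3.769
v 4.605 4.498 -4.157
v 5.295 3.157 -2.798
v 4.325 3.049 -2.411
v 4.588 4.826 -3.825
v 5.279 3.485 -2.466
v 4.383 5.068 -3.481
v 5.074 3.727 -2.123
v 4.03 5.176 -3.195
v 4.721 3.835 -1.837
v 3.598 5.128 -3.023
v 4.289 3.787 -1.664
v 3.174 4.934 -2.998
v 3.865 3.593 -1.64
v 2.841 4.633 -3.126
v 3.531 3.292 -1.768
v 2.665 4.283 -3.382
v 3.355 2.942 -2.023
v 2.681 3.955 -3.714
v 3.372 2.614 -2.355
v 2.886 3.713 -4.057
v 3.577 2.372 -2.699
v 3.239 3.605 -4.343
v 3.93 2.264 -2.985
v 3.671 3.653 -4.516
v 4.362 2.312 -3.157
v 4.095 3.847 -4.54
v 4.786 2.506 -3.182
v 4.429 4.148 -4.412
v 5.119 2.807 -3.054
v 1.485 -0.383 -0.353
v 1.779 -0.097 0.085
v 2.309 -1.571 0.691
v 2.015 -1.857 0.253
v 1.555 -0.135 0.189
v 2.086 -1.609 0.795
v 1.319 -0.215 0.199
v 1.85 -1.69 0.805
v 1.112 -0.325 0.114
v 1.643 -1.799 0.72
v 0.969 -0.445 -0.052
v 1.5 -1.919 0.554
v 0.916 -0.554 -0.27
v 1.446 -2.028 0.336
v 0.96 -0.633 -0.502
v 1.491 -2.107 0.104
v 1.096 -0.669 -0.709
v 1.626 -2.143 -0.103
v 1.298 -0.656 -0.854
v 1.829 -2.13 -0.248
v 1.533 -0.595 -0.912
v 2.064 -2.07 -0.306
v 1.76 -0.498 -0.874
v 2.29 -1.972 -0.268
v 1.939 -0.381 -0.745
v 2.469 -1.855 -0.139
v 2.039 -0.264 -0.549
v 2.57 -1.738 0.057
v 2.044 -0.168 -0.319
v 2.574 -1.642 0.287
v 1.952 -0.109 -0.095
v 2.482 -1.583 0.511
v 0.853 3.673 -1.875
v 1.473 3.359 -1.44
v 0.248 3.334 0.29
v -0.373 3.647 -0.145
v 1.521 3.694 -1.401
v 0.296 3.669 0.329
v 1.454 4.026 -1.444
v 0.229 4 0.286
v 1.283 4.296 -1.561
v 0.057 4.271 0.169
v 1.037 4.459 -1.733
v -0.188 4.433 -0.003
v 0.76 4.486 -1.929
v -0.466 4.46 -0.199
v 0.498 4.372 -2.116
v -0.727 4.346 -0.386
v 0.298 4.137 -2.261
v -0.927 4.111 -0.531
v 0.194 3.822 -2.34
v -1.032 3.796 -0.61
v 0.203 3.481 -2.338
v -1.022 3.456 -0.608
v 0.325 3.174 -2.256
v -0.9 3.148 -0.526
v 0.539 2.952 -2.108
v -0.687 2.927 -0.378
v 0.806 2.855 -1.92
v -0.419 2.83 -0.19
v 1.082 2.9 -1.724
v -0.144 2.874 0.006
v 1.318 3.078 -1.554
v 0.092 3.053 0.175
v 1.72 0.872 -1.38
v 2.152 0.545 -2.257
v 1.228 -0.685 -1.043
v 1.66 -1.012 -1.92
v 2.254 -0.69 -1.142
v 2.558 0.272 -1.351
v 0.822 -0.412 -1.949
v 1.126 0.55 -2.158
v 1.596 -0.248 -2.609
v 2.481 -0.42 -2.11
v 0.899 0.28 -1.19
v 1.784 0.108 -0.691
f 2 1 4
f 2 4 3
f 4 1 5
f 4 5 3
f 5 1 6
f 5 6 3
f 6 1 7
f 6 7 3
f 7 1 8
f 7 8 3
f 8 1 9
f 8 9 3
f 9 1 10
f 9 10 3
f 10 1 11
f 10 11 3
f 11 1 12
f 11 12 3
f 12 1 13
f 12 13 3
f 13 1 14
f 13 14 3
f 14 1 15
f 14 15 3
f 15 1 16
f 15 16 3
f 16 1 2
f 16 2 3
f 18 17 21
f 18 21 19
f 19 21 22
f 19 22 20
f 21 17 23
f 21 23 22
f 22 23 24
f 22 24 20
f 23 17 25
f 23 25 24
f 24 25 26
f 24 26 20
f 25 17 27
f 25 27 26
f 26 27 28
f 26 28 20
f 27 17 29
f 27 29 28
f 28 29 30
f 28 30 20
f 29 17 31
f 29 31 30
f 30 31 32
f 30 32 20
f 31 17 33
f 31 33 32
f 32 33 34
f 32 34 20
f 33 17 35
f 33 35 34
f 34 35 36
f 34 36 20
f 35 17 37
f 35 37 36
f 36 37 38
f 36 38 20
f 37 17 39
f 37 39 38
f 38 39 40
f 38 40 20
f 39 17 41
f 39 41 40
f 40 41 42
f 40 42 20
f 41 17 43
f 41 43 42
f 42 43 44
f 42 44 20
f 43 17 45
f 43 45 44
f 44 45 46
f 44 46 20
f 45 17 18
f 45 18 46
f 46 18 19
f 46 19 20
f 48 47 51
f 48 51 49
f 49 51 52
f 49 52 50
f 51 47 53
f 51 53 52
f 52 53 54
f 52 54 50
f 53 47 55
f 53 55 54
f 54 55 56
f 54 56 50
f 55 47 57
f 55 57 56
f 56 57 58
f 56 58 50
f 57 47 59
f 57 59 58
f 58 59 60
f 58 60 50
f 59 47 61
f 59 61 60
f 60 61 62
f 60 62 50
f 61 47 63
f 61 63 62
f 62 63 64
f 62 64 50
f 63 47 65
f 63 65 64
f 64 65 66
f 64 66 50
f 65 47 67
f 65 67 66
f 66 67 68
f 66 68 50
f 67 47 69
f 67 69 68
f 68 69 70
f 68 70 50
f 69 47 71
f 69 71 70
f 70 71 72
f 70 72 50
f 71 47 73
f 71 73 72
f 72 73 74
f 72 74 50
f 73 47 75
f 73 75 74
f 74 75 76
f 74 76 50
f 75 47 77
f 75 77 76
f 76 77 78
f 76 78 50
f 77 47 48
f 77 48 78
f 78 48 49
f 78 49 50
f 80 79 83
f 80 83 81
f 81 83 84
f 81 84 82
f 83 79 85
f 83 85 84
f 84 85 86
f 84 86 82
f 85 79 87
f 85 87 86
f 86 87 88
f 86 88 82
f 87 79 89
f 87 89 88
f 88 89 90
f 88 90 82
f 89 79 91
f 89 91 90
f 90 91 92
f 90 92 82
f 91 79 93
f 91 93 92
f 92 93 94
f 92 94 82
f 93 79 95
f 93 95 94
f 94 95 96
f 94 96 82
f 95 79 97
f 95 97 96
f 96 97 98
f 96 98 82
f 97 79 99
f 97 99 98
f 98 99 100
f 98 100 82
f 99 79 101
f 99 101 100
f 100 101 102
f 100 102 82
f 101 79 103
f 101 103 102
f 102 103 104
f 102 104 82
f 103 79 105
f 103 105 104
f 104 105 106
f 104 106 82
f 105 79 107
f 105 107 106
f 106 107 108
f 106 108 82
f 107 79 109
f 107 109 108
f 108 109 110
f 108 110 82
f 109 79 80
f 109 80 110
f 110 80 81
f 110 81 82
f 111 122 116
f 111 116 112
f 111 112 118
f 111 118 121
f 111 121 122
f 112 116 120
f 116 122 115
f 122 121 113
f 121 118 117
f 118 112 119
f 114 120 115
f 114 115 113
f 114 113 117
f 114 117 119
f 114 119 120
f 115 120 116
f 113 115 122
f 117 113 121
f 119 117 118
f 120 119 112



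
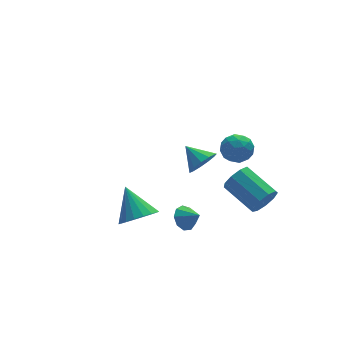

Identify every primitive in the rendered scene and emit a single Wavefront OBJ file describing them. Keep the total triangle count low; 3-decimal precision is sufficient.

v 2.124 -2.212 2.268
v 2.544 -2.732 1.644
v 1.056 -3.228 2.396
v 1.476 -3.748 1.772
v 1.853 -3.629 2.597
v 2.513 -3.001 2.517
v 1.087 -2.959 1.523
v 1.747 -2.331 1.443
v 1.903 -3.194 1.183
v 2.377 -3.608 1.847
v 1.223 -2.352 2.193
v 1.697 -2.766 2.857
v 2.428 -2.383 1.944
v 1.172 -3.577 2.096
v 1.394 -3.507 2.58
v 1.64 -3.813 2.213
v 2.41 -2.541 2.458
v 2.657 -2.847 2.091
v 2.25 -3.374 2.651
v 0.943 -3.113 1.949
v 1.19 -3.419 1.582
v 1.96 -2.147 1.827
v 2.206 -2.453 1.46
v 1.35 -2.586 1.389
v 2.298 -2.96 1.307
v 1.67 -3.557 1.382
v 1.441 -3.093 1.236
v 1.829 -2.724 1.189
v 2.576 -3.204 1.697
v 1.948 -3.801 1.773
v 2.17 -3.731 2.257
v 2.558 -3.362 2.211
v 2.199 -3.475 1.426
v 1.652 -2.159 2.267
v 1.024 -2.756 2.343
v 1.042 -2.598 1.829
v 1.43 -2.229 1.783
v 1.93 -2.403 2.658
v 1.302 -3 2.733
v 1.771 -3.236 2.851
v 2.159 -2.867 2.804
v 1.401 -2.485 2.614
v 3.024 -3.813 -1.946
v 3.284 -3.4 -2.69
v 2.556 -1.553 -1.918
v 2.296 -1.967 -1.174
v 2.712 -3.6 -2.752
v 1.984 -1.753 -1.979
v 2.286 -3.899 -2.436
v 1.558 -2.053 -1.664
v 2.206 -4.159 -1.892
v 1.478 -2.312 -1.119
v 2.508 -4.257 -1.372
v 1.78 -2.41 -0.6
v 3.052 -4.147 -1.122
v 2.324 -2.3 -0.349
v 3.583 -3.881 -1.257
v 2.855 -2.035 -0.484
v 3.852 -3.584 -1.714
v 3.124 -1.737 -0.942
v 3.734 -3.394 -2.28
v 3.006 -1.547 -1.508
v -3.648 -3.266 -1.304
v -3.245 -3.93 -0.584
v -3.772 -1.854 0.064
v -2.861 -3.723 -0.762
v -2.632 -3.425 -1.048
v -2.605 -3.096 -1.385
v -2.785 -2.801 -1.706
v -3.135 -2.597 -1.947
v -3.587 -2.526 -2.061
v -4.052 -2.601 -2.025
v -4.436 -2.808 -1.847
v -4.664 -3.106 -1.561
v -4.692 -3.435 -1.224
v -4.512 -3.731 -0.903
v -4.161 -3.934 -0.662
v -3.709 -4.005 -0.548
v -0.666 -2.185 -3.276
v 0.027 -1.904 -3.499
v -0.174 -2.895 -2.644
v -0.146 -1.641 -3.068
v -0.563 -1.633 -2.735
v -1.027 -1.882 -2.654
v -1.323 -2.274 -2.865
v -1.311 -2.624 -3.268
v -0.997 -2.768 -3.674
v -0.528 -2.64 -3.894
v -0.124 -2.299 -3.825
v 2.305 2.093 -3.144
v 2.891 1.876 -2.415
v 1.795 3.227 -2.396
v 3.166 2.212 -2.737
v 3.168 2.511 -3.188
v 2.896 2.677 -3.625
v 2.436 2.657 -3.909
v 1.935 2.459 -3.95
v 1.551 2.145 -3.735
v 1.406 1.814 -3.332
v 1.547 1.572 -2.87
v 1.928 1.495 -2.494
v 2.429 1.609 -2.324
f 1 38 17
f 38 12 41
f 17 41 6
f 38 41 17
f 1 17 13
f 17 6 18
f 13 18 2
f 17 18 13
f 1 13 22
f 13 2 23
f 22 23 8
f 13 23 22
f 1 22 34
f 22 8 37
f 34 37 11
f 22 37 34
f 1 34 38
f 34 11 42
f 38 42 12
f 34 42 38
f 2 18 29
f 18 6 32
f 29 32 10
f 18 32 29
f 6 41 19
f 41 12 40
f 19 40 5
f 41 40 19
f 12 42 39
f 42 11 35
f 39 35 3
f 42 35 39
f 11 37 36
f 37 8 24
f 36 24 7
f 37 24 36
f 8 23 28
f 23 2 25
f 28 25 9
f 23 25 28
f 4 30 16
f 30 10 31
f 16 31 5
f 30 31 16
f 4 16 14
f 16 5 15
f 14 15 3
f 16 15 14
f 4 14 21
f 14 3 20
f 21 20 7
f 14 20 21
f 4 21 26
f 21 7 27
f 26 27 9
f 21 27 26
f 4 26 30
f 26 9 33
f 30 33 10
f 26 33 30
f 5 31 19
f 31 10 32
f 19 32 6
f 31 32 19
f 3 15 39
f 15 5 40
f 39 40 12
f 15 40 39
f 7 20 36
f 20 3 35
f 36 35 11
f 20 35 36
f 9 27 28
f 27 7 24
f 28 24 8
f 27 24 28
f 10 33 29
f 33 9 25
f 29 25 2
f 33 25 29
f 44 43 47
f 44 47 45
f 45 47 48
f 45 48 46
f 47 43 49
f 47 49 48
f 48 49 50
f 48 50 46
f 49 43 51
f 49 51 50
f 50 51 52
f 50 52 46
f 51 43 53
f 51 53 52
f 52 53 54
f 52 54 46
f 53 43 55
f 53 55 54
f 54 55 56
f 54 56 46
f 55 43 57
f 55 57 56
f 56 57 58
f 56 58 46
f 57 43 59
f 57 59 58
f 58 59 60
f 58 60 46
f 59 43 61
f 59 61 60
f 60 61 62
f 60 62 46
f 61 43 44
f 61 44 62
f 62 44 45
f 62 45 46
f 64 63 66
f 64 66 65
f 66 63 67
f 66 67 65
f 67 63 68
f 67 68 65
f 68 63 69
f 68 69 65
f 69 63 70
f 69 70 65
f 70 63 71
f 70 71 65
f 71 63 72
f 71 72 65
f 72 63 73
f 72 73 65
f 73 63 74
f 73 74 65
f 74 63 75
f 74 75 65
f 75 63 76
f 75 76 65
f 76 63 77
f 76 77 65
f 77 63 78
f 77 78 65
f 78 63 64
f 78 64 65
f 80 79 82
f 80 82 81
f 82 79 83
f 82 83 81
f 83 79 84
f 83 84 81
f 84 79 85
f 84 85 81
f 85 79 86
f 85 86 81
f 86 79 87
f 86 87 81
f 87 79 88
f 87 88 81
f 88 79 89
f 88 89 81
f 89 79 80
f 89 80 81
f 91 90 93
f 91 93 92
f 93 90 94
f 93 94 92
f 94 90 95
f 94 95 92
f 95 90 96
f 95 96 92
f 96 90 97
f 96 97 92
f 97 90 98
f 97 98 92
f 98 90 99
f 98 99 92
f 99 90 100
f 99 100 92
f 100 90 101
f 100 101 92
f 101 90 102
f 101 102 92
f 102 90 91
f 102 91 92



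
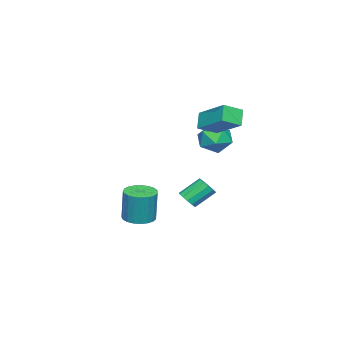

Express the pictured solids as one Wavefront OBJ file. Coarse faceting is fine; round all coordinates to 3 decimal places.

v -1.78 1.634 4.083
v -1.011 3.361 5.085
v -2.654 2.31 3.588
v -1.884 4.037 4.591
v -1.136 1.843 3.229
v -0.366 3.57 4.232
v -2.009 2.519 2.735
v -1.24 4.246 3.737
v -3.027 2.633 1.628
v -2.344 3.269 2.087
v -2.296 1.311 2.373
v -1.613 1.947 2.832
v -2.613 1.965 3.118
v -3.065 2.782 2.658
v -1.575 1.798 1.802
v -2.027 2.615 1.342
v -1.446 2.754 2.195
v -2.088 2.856 3.008
v -2.552 1.724 1.452
v -3.194 1.826 2.265
v -0.314 -1.091 -3.277
v 0.553 -1.327 -3.329
v 0.721 -1.145 -1.375
v -0.146 -0.909 -1.323
v 0.572 -0.955 -3.366
v 0.739 -0.773 -1.411
v 0.437 -0.607 -3.387
v 0.604 -0.424 -1.432
v 0.172 -0.342 -3.389
v 0.34 -0.16 -1.434
v -0.176 -0.207 -3.372
v -0.009 -0.024 -1.417
v -0.548 -0.225 -3.338
v -0.381 -0.042 -1.384
v -0.88 -0.392 -3.294
v -0.713 -0.21 -1.34
v -1.114 -0.681 -3.247
v -0.947 -0.498 -1.293
v -1.209 -1.04 -3.205
v -1.042 -0.857 -1.251
v -1.15 -1.408 -3.176
v -0.983 -1.226 -1.222
v -0.946 -1.722 -3.164
v -0.778 -1.539 -1.21
v -0.633 -1.926 -3.172
v -0.465 -1.744 -1.217
v -0.264 -1.986 -3.198
v -0.097 -1.804 -1.243
v 0.096 -1.892 -3.237
v 0.263 -1.709 -1.283
v 0.385 -1.659 -3.284
v 0.552 -1.476 -1.33
v 2.978 3.252 -0.163
v 3.26 2.983 0.293
v 2.584 3.779 1.18
v 2.302 4.048 0.723
v 3.452 3.246 0.204
v 2.777 4.042 1.09
v 3.495 3.511 -0.002
v 2.819 4.307 0.885
v 3.373 3.694 -0.259
v 2.697 4.49 0.628
v 3.125 3.736 -0.486
v 2.45 4.532 0.401
v 2.831 3.625 -0.61
v 2.155 4.421 0.277
v 2.584 3.395 -0.592
v 1.908 4.191 0.294
v 2.461 3.12 -0.439
v 1.786 3.916 0.448
v 2.503 2.887 -0.198
v 1.827 3.683 0.689
v 2.695 2.769 0.054
v 2.02 3.566 0.941
v 2.978 2.805 0.237
v 2.302 3.601 1.124
f 2 4 1
f 5 2 1
f 1 4 3
f 3 5 1
f 2 8 4
f 6 2 5
f 6 8 2
f 4 8 3
f 7 5 3
f 3 8 7
f 7 6 5
f 8 6 7
f 9 20 14
f 9 14 10
f 9 10 16
f 9 16 19
f 9 19 20
f 10 14 18
f 14 20 13
f 20 19 11
f 19 16 15
f 16 10 17
f 12 18 13
f 12 13 11
f 12 11 15
f 12 15 17
f 12 17 18
f 13 18 14
f 11 13 20
f 15 11 19
f 17 15 16
f 18 17 10
f 22 21 25
f 22 25 23
f 23 25 26
f 23 26 24
f 25 21 27
f 25 27 26
f 26 27 28
f 26 28 24
f 27 21 29
f 27 29 28
f 28 29 30
f 28 30 24
f 29 21 31
f 29 31 30
f 30 31 32
f 30 32 24
f 31 21 33
f 31 33 32
f 32 33 34
f 32 34 24
f 33 21 35
f 33 35 34
f 34 35 36
f 34 36 24
f 35 21 37
f 35 37 36
f 36 37 38
f 36 38 24
f 37 21 39
f 37 39 38
f 38 39 40
f 38 40 24
f 39 21 41
f 39 41 40
f 40 41 42
f 40 42 24
f 41 21 43
f 41 43 42
f 42 43 44
f 42 44 24
f 43 21 45
f 43 45 44
f 44 45 46
f 44 46 24
f 45 21 47
f 45 47 46
f 46 47 48
f 46 48 24
f 47 21 49
f 47 49 48
f 48 49 50
f 48 50 24
f 49 21 51
f 49 51 50
f 50 51 52
f 50 52 24
f 51 21 22
f 51 22 52
f 52 22 23
f 52 23 24
f 54 53 57
f 54 57 55
f 55 57 58
f 55 58 56
f 57 53 59
f 57 59 58
f 58 59 60
f 58 60 56
f 59 53 61
f 59 61 60
f 60 61 62
f 60 62 56
f 61 53 63
f 61 63 62
f 62 63 64
f 62 64 56
f 63 53 65
f 63 65 64
f 64 65 66
f 64 66 56
f 65 53 67
f 65 67 66
f 66 67 68
f 66 68 56
f 67 53 69
f 67 69 68
f 68 69 70
f 68 70 56
f 69 53 71
f 69 71 70
f 70 71 72
f 70 72 56
f 71 53 73
f 71 73 72
f 72 73 74
f 72 74 56
f 73 53 75
f 73 75 74
f 74 75 76
f 74 76 56
f 75 53 54
f 75 54 76
f 76 54 55
f 76 55 56



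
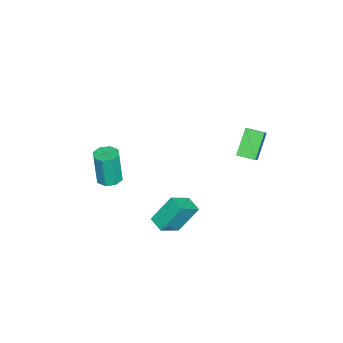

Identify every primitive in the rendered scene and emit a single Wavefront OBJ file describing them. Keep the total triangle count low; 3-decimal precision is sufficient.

v 2.06 -2.562 1.214
v 2.79 -2.56 1.229
v 2.75 -2.735 3.281
v 2.02 -2.738 3.266
v 2.573 -2.046 1.268
v 2.533 -2.221 3.32
v 2.056 -1.835 1.276
v 2.016 -2.01 3.328
v 1.541 -2.05 1.247
v 1.501 -2.225 3.3
v 1.33 -2.565 1.199
v 1.29 -2.74 3.251
v 1.547 -3.079 1.16
v 1.507 -3.254 3.212
v 2.064 -3.29 1.152
v 2.024 -3.465 3.204
v 2.579 -3.075 1.18
v 2.539 -3.25 3.233
v -4.352 3.422 1.464
v -3.196 3.557 2.518
v -4.349 4.483 1.325
v -3.193 4.617 2.379
v -3.107 3.243 0.121
v -1.951 3.377 1.175
v -3.104 4.303 -0.018
v -1.948 4.438 1.036
v 2.403 1.919 1.017
v 3.446 1.253 1.83
v 3.028 2.645 0.811
v 4.071 1.979 1.623
v 2.989 0.981 -0.503
v 4.032 0.315 0.309
v 3.614 1.707 -0.71
v 4.657 1.041 0.103
f 2 1 5
f 2 5 3
f 3 5 6
f 3 6 4
f 5 1 7
f 5 7 6
f 6 7 8
f 6 8 4
f 7 1 9
f 7 9 8
f 8 9 10
f 8 10 4
f 9 1 11
f 9 11 10
f 10 11 12
f 10 12 4
f 11 1 13
f 11 13 12
f 12 13 14
f 12 14 4
f 13 1 15
f 13 15 14
f 14 15 16
f 14 16 4
f 15 1 17
f 15 17 16
f 16 17 18
f 16 18 4
f 17 1 2
f 17 2 18
f 18 2 3
f 18 3 4
f 20 22 19
f 23 20 19
f 19 22 21
f 21 23 19
f 20 26 22
f 24 20 23
f 24 26 20
f 22 26 21
f 25 23 21
f 21 26 25
f 25 24 23
f 26 24 25
f 28 30 27
f 31 28 27
f 27 30 29
f 29 31 27
f 28 34 30
f 32 28 31
f 32 34 28
f 30 34 29
f 33 31 29
f 29 34 33
f 33 32 31
f 34 32 33



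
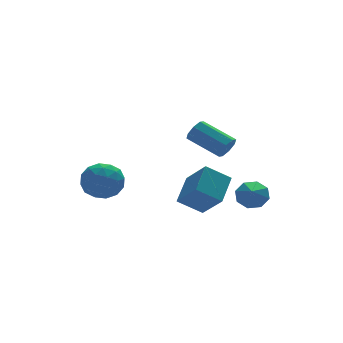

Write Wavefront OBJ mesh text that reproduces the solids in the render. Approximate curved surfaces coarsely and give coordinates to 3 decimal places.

v 1.551 0.66 -1.94
v 2.675 1.917 -0.981
v 1.119 2.081 -3.295
v 2.243 3.338 -2.336
v 2.817 0.202 -2.824
v 3.941 1.459 -1.865
v 2.385 1.623 -4.179
v 3.509 2.88 -3.22
v -1.707 4.259 -2.675
v -1.156 3.596 -1.782
v -3.504 3.784 -1.918
v -2.953 3.121 -1.025
v -2.854 4.358 -1.031
v -1.743 4.652 -1.499
v -2.917 2.728 -2.201
v -1.806 3.022 -2.669
v -1.904 2.65 -1.49
v -1.865 3.658 -0.766
v -2.795 3.722 -2.934
v -2.756 4.73 -2.21
v -1.273 3.969 -2.295
v -3.387 3.411 -1.405
v -3.328 4.138 -1.408
v -3.004 3.748 -0.884
v -1.619 4.59 -2.128
v -1.295 4.2 -1.604
v -2.293 4.648 -1.162
v -3.365 3.18 -2.096
v -3.041 2.79 -1.572
v -1.656 3.632 -2.816
v -1.332 3.242 -2.292
v -2.367 2.732 -2.538
v -1.389 3.024 -1.598
v -2.446 2.745 -1.153
v -2.424 2.514 -1.845
v -1.771 2.686 -2.12
v -1.366 3.616 -1.173
v -2.423 3.337 -0.728
v -2.365 4.064 -0.731
v -1.712 4.236 -1.006
v -1.806 3.06 -1.001
v -2.237 4.043 -2.972
v -3.294 3.764 -2.527
v -2.948 3.144 -2.694
v -2.295 3.316 -2.969
v -2.214 4.635 -2.547
v -3.271 4.356 -2.102
v -2.889 4.694 -1.58
v -2.236 4.866 -1.855
v -2.854 4.32 -2.699
v 1.498 -3.105 2.444
v 1.993 -3.015 2.901
v 0.937 -1.545 3.754
v 0.442 -1.635 3.296
v 2.058 -2.721 2.477
v 1.003 -1.252 3.329
v 1.795 -2.653 2.033
v 0.74 -1.183 2.885
v 1.358 -2.849 1.83
v 0.303 -1.379 2.682
v 1.003 -3.195 1.986
v -0.053 -1.725 2.839
v 0.937 -3.488 2.411
v -0.118 -2.019 3.263
v 1.2 -3.557 2.855
v 0.145 -2.087 3.707
v 1.637 -3.361 3.058
v 0.582 -1.891 3.91
v 3.617 -1.602 -1.757
v 4.328 -2.103 -1.946
v 2.843 -3.078 -0.763
v 4.403 -1.752 -1.367
v 4.017 -1.313 -1.016
v 3.397 -1.044 -1.1
v 2.906 -1.102 -1.568
v 2.831 -1.453 -2.147
v 3.217 -1.891 -2.498
v 3.837 -2.16 -2.414
f 2 4 1
f 5 2 1
f 1 4 3
f 3 5 1
f 2 8 4
f 6 2 5
f 6 8 2
f 4 8 3
f 7 5 3
f 3 8 7
f 7 6 5
f 8 6 7
f 9 46 25
f 46 20 49
f 25 49 14
f 46 49 25
f 9 25 21
f 25 14 26
f 21 26 10
f 25 26 21
f 9 21 30
f 21 10 31
f 30 31 16
f 21 31 30
f 9 30 42
f 30 16 45
f 42 45 19
f 30 45 42
f 9 42 46
f 42 19 50
f 46 50 20
f 42 50 46
f 10 26 37
f 26 14 40
f 37 40 18
f 26 40 37
f 14 49 27
f 49 20 48
f 27 48 13
f 49 48 27
f 20 50 47
f 50 19 43
f 47 43 11
f 50 43 47
f 19 45 44
f 45 16 32
f 44 32 15
f 45 32 44
f 16 31 36
f 31 10 33
f 36 33 17
f 31 33 36
f 12 38 24
f 38 18 39
f 24 39 13
f 38 39 24
f 12 24 22
f 24 13 23
f 22 23 11
f 24 23 22
f 12 22 29
f 22 11 28
f 29 28 15
f 22 28 29
f 12 29 34
f 29 15 35
f 34 35 17
f 29 35 34
f 12 34 38
f 34 17 41
f 38 41 18
f 34 41 38
f 13 39 27
f 39 18 40
f 27 40 14
f 39 40 27
f 11 23 47
f 23 13 48
f 47 48 20
f 23 48 47
f 15 28 44
f 28 11 43
f 44 43 19
f 28 43 44
f 17 35 36
f 35 15 32
f 36 32 16
f 35 32 36
f 18 41 37
f 41 17 33
f 37 33 10
f 41 33 37
f 52 51 55
f 52 55 53
f 53 55 56
f 53 56 54
f 55 51 57
f 55 57 56
f 56 57 58
f 56 58 54
f 57 51 59
f 57 59 58
f 58 59 60
f 58 60 54
f 59 51 61
f 59 61 60
f 60 61 62
f 60 62 54
f 61 51 63
f 61 63 62
f 62 63 64
f 62 64 54
f 63 51 65
f 63 65 64
f 64 65 66
f 64 66 54
f 65 51 67
f 65 67 66
f 66 67 68
f 66 68 54
f 67 51 52
f 67 52 68
f 68 52 53
f 68 53 54
f 70 69 72
f 70 72 71
f 72 69 73
f 72 73 71
f 73 69 74
f 73 74 71
f 74 69 75
f 74 75 71
f 75 69 76
f 75 76 71
f 76 69 77
f 76 77 71
f 77 69 78
f 77 78 71
f 78 69 70
f 78 70 71



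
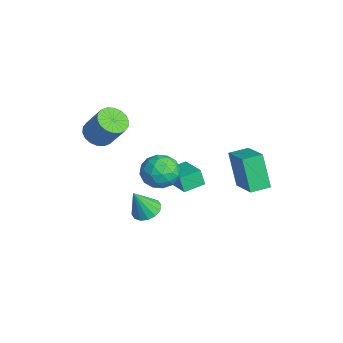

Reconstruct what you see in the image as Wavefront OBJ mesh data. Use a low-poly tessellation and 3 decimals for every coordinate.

v -4.395 -2.624 0.304
v -3.725 -3.213 0.183
v -2.916 -2.605 1.695
v -3.585 -2.016 1.816
v -3.597 -2.89 -0.016
v -2.787 -2.282 1.496
v -3.626 -2.515 -0.152
v -2.817 -1.906 1.361
v -3.808 -2.16 -0.197
v -2.998 -1.552 1.316
v -4.106 -1.898 -0.143
v -3.296 -1.29 1.37
v -4.461 -1.78 -0
v -3.651 -1.171 1.512
v -4.803 -1.828 0.202
v -3.993 -1.22 1.715
v -5.064 -2.035 0.425
v -4.255 -1.427 1.937
v -5.193 -2.358 0.624
v -4.383 -1.75 2.136
v -5.163 -2.734 0.759
v -4.354 -2.125 2.272
v -4.982 -3.088 0.804
v -4.172 -2.48 2.317
v -4.684 -3.35 0.75
v -3.874 -2.742 2.263
v -4.329 -3.469 0.608
v -3.519 -2.86 2.12
v -3.987 -3.42 0.405
v -3.177 -2.812 1.918
v -1.285 -0.961 -3.797
v -0.473 -1.097 -3.904
v -1.195 -1.679 -2.203
v -0.498 -0.707 -3.726
v -0.734 -0.384 -3.568
v -1.117 -0.217 -3.471
v -1.545 -0.248 -3.461
v -1.904 -0.471 -3.541
v -2.097 -0.825 -3.69
v -2.072 -1.216 -3.867
v -1.836 -1.538 -4.026
v -1.452 -1.706 -4.123
v -1.024 -1.674 -4.132
v -0.665 -1.451 -4.052
v 0.504 3.28 -1.412
v -0.377 3.118 0.487
v 0.396 4.384 -1.368
v -0.486 4.222 0.531
v 2.246 3.418 -0.591
v 1.364 3.256 1.308
v 2.137 4.522 -0.547
v 1.256 4.36 1.352
v 1.447 -1.188 2.729
v 2.182 -0.436 2.768
v 2.458 -2.124 1.732
v 3.193 -1.372 1.771
v 2.972 -1.936 2.63
v 2.347 -1.358 3.247
v 2.293 -1.202 1.253
v 1.668 -0.624 1.87
v 2.704 -0.445 1.856
v 3.124 -0.899 2.707
v 1.516 -1.661 1.793
v 1.936 -2.115 2.644
v 1.726 -0.73 2.836
v 2.914 -1.83 1.664
v 2.784 -2.162 2.169
v 3.216 -1.72 2.192
v 1.823 -1.271 3.118
v 2.254 -0.83 3.14
v 2.719 -1.711 3.059
v 2.386 -1.73 1.36
v 2.817 -1.289 1.382
v 1.424 -0.84 2.308
v 1.856 -0.398 2.331
v 1.921 -0.849 1.441
v 2.465 -0.293 2.323
v 3.059 -0.844 1.737
v 2.53 -0.744 1.433
v 2.163 -0.403 1.795
v 2.711 -0.56 2.823
v 3.305 -1.11 2.237
v 3.175 -1.442 2.742
v 2.808 -1.102 3.104
v 3.018 -0.565 2.287
v 1.335 -1.45 2.263
v 1.929 -2 1.677
v 1.832 -1.458 1.396
v 1.465 -1.118 1.758
v 1.581 -1.716 2.763
v 2.175 -2.267 2.177
v 2.477 -2.157 2.705
v 2.11 -1.816 3.067
v 1.622 -1.995 2.213
v -1.009 0.224 -1.712
v -1.282 0.057 -0.786
v -1.253 1.391 -1.574
v -1.527 1.224 -0.648
v 0.587 0.496 -1.192
v 0.313 0.329 -0.266
v 0.342 1.663 -1.054
v 0.069 1.496 -0.128
f 2 1 5
f 2 5 3
f 3 5 6
f 3 6 4
f 5 1 7
f 5 7 6
f 6 7 8
f 6 8 4
f 7 1 9
f 7 9 8
f 8 9 10
f 8 10 4
f 9 1 11
f 9 11 10
f 10 11 12
f 10 12 4
f 11 1 13
f 11 13 12
f 12 13 14
f 12 14 4
f 13 1 15
f 13 15 14
f 14 15 16
f 14 16 4
f 15 1 17
f 15 17 16
f 16 17 18
f 16 18 4
f 17 1 19
f 17 19 18
f 18 19 20
f 18 20 4
f 19 1 21
f 19 21 20
f 20 21 22
f 20 22 4
f 21 1 23
f 21 23 22
f 22 23 24
f 22 24 4
f 23 1 25
f 23 25 24
f 24 25 26
f 24 26 4
f 25 1 27
f 25 27 26
f 26 27 28
f 26 28 4
f 27 1 29
f 27 29 28
f 28 29 30
f 28 30 4
f 29 1 2
f 29 2 30
f 30 2 3
f 30 3 4
f 32 31 34
f 32 34 33
f 34 31 35
f 34 35 33
f 35 31 36
f 35 36 33
f 36 31 37
f 36 37 33
f 37 31 38
f 37 38 33
f 38 31 39
f 38 39 33
f 39 31 40
f 39 40 33
f 40 31 41
f 40 41 33
f 41 31 42
f 41 42 33
f 42 31 43
f 42 43 33
f 43 31 44
f 43 44 33
f 44 31 32
f 44 32 33
f 46 48 45
f 49 46 45
f 45 48 47
f 47 49 45
f 46 52 48
f 50 46 49
f 50 52 46
f 48 52 47
f 51 49 47
f 47 52 51
f 51 50 49
f 52 50 51
f 53 90 69
f 90 64 93
f 69 93 58
f 90 93 69
f 53 69 65
f 69 58 70
f 65 70 54
f 69 70 65
f 53 65 74
f 65 54 75
f 74 75 60
f 65 75 74
f 53 74 86
f 74 60 89
f 86 89 63
f 74 89 86
f 53 86 90
f 86 63 94
f 90 94 64
f 86 94 90
f 54 70 81
f 70 58 84
f 81 84 62
f 70 84 81
f 58 93 71
f 93 64 92
f 71 92 57
f 93 92 71
f 64 94 91
f 94 63 87
f 91 87 55
f 94 87 91
f 63 89 88
f 89 60 76
f 88 76 59
f 89 76 88
f 60 75 80
f 75 54 77
f 80 77 61
f 75 77 80
f 56 82 68
f 82 62 83
f 68 83 57
f 82 83 68
f 56 68 66
f 68 57 67
f 66 67 55
f 68 67 66
f 56 66 73
f 66 55 72
f 73 72 59
f 66 72 73
f 56 73 78
f 73 59 79
f 78 79 61
f 73 79 78
f 56 78 82
f 78 61 85
f 82 85 62
f 78 85 82
f 57 83 71
f 83 62 84
f 71 84 58
f 83 84 71
f 55 67 91
f 67 57 92
f 91 92 64
f 67 92 91
f 59 72 88
f 72 55 87
f 88 87 63
f 72 87 88
f 61 79 80
f 79 59 76
f 80 76 60
f 79 76 80
f 62 85 81
f 85 61 77
f 81 77 54
f 85 77 81
f 96 98 95
f 99 96 95
f 95 98 97
f 97 99 95
f 96 102 98
f 100 96 99
f 100 102 96
f 98 102 97
f 101 99 97
f 97 102 101
f 101 100 99
f 102 100 101



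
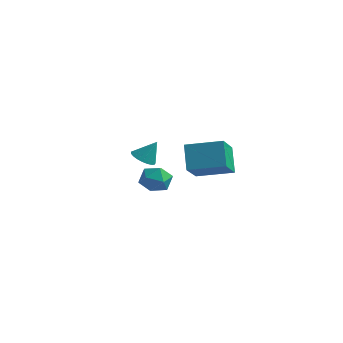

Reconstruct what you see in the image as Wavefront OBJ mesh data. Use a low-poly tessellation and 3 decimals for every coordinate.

v -4.002 1.667 -2.164
v -3.344 2.043 -1.435
v -2.836 0.517 -2.625
v -2.178 0.893 -1.896
v -3.045 0.377 -1.604
v -3.766 1.087 -1.319
v -2.414 1.473 -2.741
v -3.135 2.183 -2.456
v -2.362 1.923 -1.792
v -2.752 1.246 -1.089
v -3.428 1.314 -2.971
v -3.818 0.637 -2.268
v 2.456 -2.688 1.236
v 1.726 -2.013 2.7
v 1.733 -1.029 0.111
v 1.003 -0.355 1.576
v 4.257 -1.625 1.644
v 3.527 -0.951 3.109
v 3.534 0.033 0.52
v 2.804 0.708 1.984
v -4.14 1.422 -0.66
v -3.638 1.903 -1.096
v -3.52 1.918 0.6
v -3.906 2.108 -1.045
v -4.214 2.194 -0.927
v -4.51 2.147 -0.763
v -4.741 1.975 -0.582
v -4.869 1.707 -0.414
v -4.87 1.39 -0.288
v -4.746 1.078 -0.227
v -4.516 0.826 -0.241
v -4.222 0.677 -0.328
v -3.913 0.657 -0.472
v -3.644 0.77 -0.648
v -3.461 0.995 -0.827
v -3.395 1.294 -0.977
v -3.458 1.615 -1.072
f 1 12 6
f 1 6 2
f 1 2 8
f 1 8 11
f 1 11 12
f 2 6 10
f 6 12 5
f 12 11 3
f 11 8 7
f 8 2 9
f 4 10 5
f 4 5 3
f 4 3 7
f 4 7 9
f 4 9 10
f 5 10 6
f 3 5 12
f 7 3 11
f 9 7 8
f 10 9 2
f 14 16 13
f 17 14 13
f 13 16 15
f 15 17 13
f 14 20 16
f 18 14 17
f 18 20 14
f 16 20 15
f 19 17 15
f 15 20 19
f 19 18 17
f 20 18 19
f 22 21 24
f 22 24 23
f 24 21 25
f 24 25 23
f 25 21 26
f 25 26 23
f 26 21 27
f 26 27 23
f 27 21 28
f 27 28 23
f 28 21 29
f 28 29 23
f 29 21 30
f 29 30 23
f 30 21 31
f 30 31 23
f 31 21 32
f 31 32 23
f 32 21 33
f 32 33 23
f 33 21 34
f 33 34 23
f 34 21 35
f 34 35 23
f 35 21 36
f 35 36 23
f 36 21 37
f 36 37 23
f 37 21 22
f 37 22 23



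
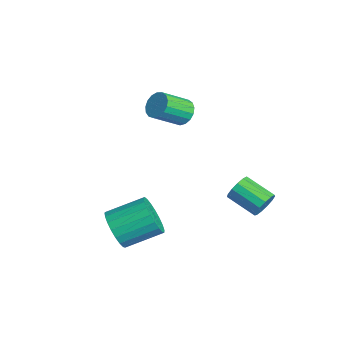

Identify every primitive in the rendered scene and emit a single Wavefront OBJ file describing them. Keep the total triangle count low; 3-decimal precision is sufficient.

v 4.428 2.492 -0.751
v 4.805 2.373 -0.235
v 3.769 1.528 0.327
v 3.392 1.648 -0.189
v 4.608 2.67 -0.152
v 3.571 1.825 0.41
v 4.353 2.911 -0.259
v 3.317 2.066 0.302
v 4.123 3.019 -0.522
v 3.086 2.174 0.039
v 3.989 2.96 -0.858
v 2.953 2.115 -0.297
v 3.995 2.752 -1.16
v 2.959 1.907 -0.599
v 4.138 2.462 -1.332
v 3.102 1.617 -0.77
v 4.374 2.182 -1.319
v 3.337 1.337 -0.758
v 4.626 2 -1.126
v 3.59 1.155 -0.565
v 4.816 1.975 -0.814
v 3.78 1.13 -0.252
v 4.883 2.114 -0.481
v 3.846 1.269 0.08
v 3.335 -3.459 -1.806
v 4.023 -3.795 -1.226
v 4.193 -2.216 -0.515
v 3.505 -1.881 -1.094
v 4.233 -3.675 -1.544
v 4.403 -2.096 -0.832
v 4.288 -3.517 -1.906
v 4.458 -1.938 -1.195
v 4.178 -3.349 -2.252
v 4.348 -1.771 -1.54
v 3.922 -3.201 -2.52
v 4.093 -1.622 -1.808
v 3.565 -3.097 -2.665
v 3.736 -1.518 -1.953
v 3.168 -3.056 -2.661
v 3.339 -1.477 -1.949
v 2.8 -3.084 -2.509
v 2.97 -1.506 -1.797
v 2.524 -3.178 -2.236
v 2.695 -1.599 -1.524
v 2.388 -3.32 -1.889
v 2.559 -1.741 -1.177
v 2.417 -3.486 -1.527
v 2.587 -1.907 -0.815
v 2.603 -3.648 -1.213
v 2.774 -2.069 -0.501
v 2.917 -3.777 -1.002
v 3.087 -2.198 -0.29
v 3.302 -3.851 -0.93
v 3.473 -2.272 -0.218
v 3.693 -3.857 -1.009
v 3.864 -2.279 -0.298
v -0.986 0.633 1.629
v -0.635 1.021 2.08
v -0.384 -0.206 2.941
v -0.734 -0.593 2.491
v -0.946 1.035 2.189
v -0.695 -0.192 3.051
v -1.267 0.956 2.171
v -1.015 -0.271 3.032
v -1.522 0.803 2.028
v -1.271 -0.423 2.889
v -1.655 0.612 1.794
v -1.404 -0.615 2.656
v -1.635 0.425 1.522
v -1.383 -0.802 2.384
v -1.466 0.287 1.275
v -1.214 -0.94 2.137
v -1.186 0.227 1.109
v -0.935 -1 1.97
v -0.861 0.261 1.062
v -0.61 -0.966 1.923
v -0.565 0.38 1.145
v -0.313 -0.847 2.006
v -0.364 0.557 1.339
v -0.113 -0.67 2.2
v -0.307 0.752 1.599
v -0.055 -0.475 2.461
v -0.404 0.919 1.867
v -0.153 -0.308 2.728
f 2 1 5
f 2 5 3
f 3 5 6
f 3 6 4
f 5 1 7
f 5 7 6
f 6 7 8
f 6 8 4
f 7 1 9
f 7 9 8
f 8 9 10
f 8 10 4
f 9 1 11
f 9 11 10
f 10 11 12
f 10 12 4
f 11 1 13
f 11 13 12
f 12 13 14
f 12 14 4
f 13 1 15
f 13 15 14
f 14 15 16
f 14 16 4
f 15 1 17
f 15 17 16
f 16 17 18
f 16 18 4
f 17 1 19
f 17 19 18
f 18 19 20
f 18 20 4
f 19 1 21
f 19 21 20
f 20 21 22
f 20 22 4
f 21 1 23
f 21 23 22
f 22 23 24
f 22 24 4
f 23 1 2
f 23 2 24
f 24 2 3
f 24 3 4
f 26 25 29
f 26 29 27
f 27 29 30
f 27 30 28
f 29 25 31
f 29 31 30
f 30 31 32
f 30 32 28
f 31 25 33
f 31 33 32
f 32 33 34
f 32 34 28
f 33 25 35
f 33 35 34
f 34 35 36
f 34 36 28
f 35 25 37
f 35 37 36
f 36 37 38
f 36 38 28
f 37 25 39
f 37 39 38
f 38 39 40
f 38 40 28
f 39 25 41
f 39 41 40
f 40 41 42
f 40 42 28
f 41 25 43
f 41 43 42
f 42 43 44
f 42 44 28
f 43 25 45
f 43 45 44
f 44 45 46
f 44 46 28
f 45 25 47
f 45 47 46
f 46 47 48
f 46 48 28
f 47 25 49
f 47 49 48
f 48 49 50
f 48 50 28
f 49 25 51
f 49 51 50
f 50 51 52
f 50 52 28
f 51 25 53
f 51 53 52
f 52 53 54
f 52 54 28
f 53 25 55
f 53 55 54
f 54 55 56
f 54 56 28
f 55 25 26
f 55 26 56
f 56 26 27
f 56 27 28
f 58 57 61
f 58 61 59
f 59 61 62
f 59 62 60
f 61 57 63
f 61 63 62
f 62 63 64
f 62 64 60
f 63 57 65
f 63 65 64
f 64 65 66
f 64 66 60
f 65 57 67
f 65 67 66
f 66 67 68
f 66 68 60
f 67 57 69
f 67 69 68
f 68 69 70
f 68 70 60
f 69 57 71
f 69 71 70
f 70 71 72
f 70 72 60
f 71 57 73
f 71 73 72
f 72 73 74
f 72 74 60
f 73 57 75
f 73 75 74
f 74 75 76
f 74 76 60
f 75 57 77
f 75 77 76
f 76 77 78
f 76 78 60
f 77 57 79
f 77 79 78
f 78 79 80
f 78 80 60
f 79 57 81
f 79 81 80
f 80 81 82
f 80 82 60
f 81 57 83
f 81 83 82
f 82 83 84
f 82 84 60
f 83 57 58
f 83 58 84
f 84 58 59
f 84 59 60



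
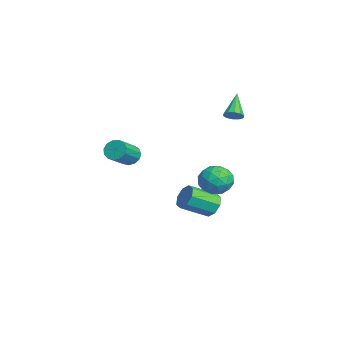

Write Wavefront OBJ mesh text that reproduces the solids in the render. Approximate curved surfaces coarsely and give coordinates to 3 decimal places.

v -3.089 3.113 1.126
v -2.682 3.426 1.417
v -4.271 3.527 2.334
v -2.847 3.649 1.18
v -3.104 3.667 0.922
v -3.355 3.473 0.742
v -3.505 3.142 0.709
v -3.495 2.8 0.835
v -3.331 2.578 1.073
v -3.074 2.56 1.33
v -2.822 2.753 1.51
v -2.673 3.084 1.544
v 0.1 1.416 -4.129
v 0.5 1.124 -4.77
v 0.739 -0.429 -3.912
v 0.34 -0.136 -3.271
v 0.875 1.405 -4.365
v 1.114 -0.147 -3.507
v 0.797 1.694 -3.821
v 1.036 0.141 -2.964
v 0.31 1.819 -3.458
v 0.549 0.266 -2.6
v -0.299 1.709 -3.488
v -0.06 0.156 -2.63
v -0.674 1.427 -3.893
v -0.435 -0.125 -3.035
v -0.596 1.139 -4.436
v -0.357 -0.414 -3.579
v -0.109 1.014 -4.8
v 0.13 -0.539 -3.942
v 3.06 -3.392 1.139
v 3.563 -3.181 0.767
v 4.543 -4.038 1.608
v 4.04 -4.248 1.981
v 3.532 -2.94 1.049
v 4.513 -3.797 1.89
v 3.352 -2.842 1.359
v 4.332 -3.699 2.2
v 3.079 -2.919 1.599
v 4.059 -3.775 2.44
v 2.8 -3.145 1.694
v 3.78 -4.002 2.535
v 2.603 -3.45 1.612
v 3.583 -4.307 2.453
v 2.551 -3.737 1.381
v 3.532 -4.593 2.222
v 2.661 -3.913 1.073
v 3.642 -4.77 1.914
v 2.898 -3.925 0.786
v 3.878 -4.781 1.627
v 3.185 -3.767 0.611
v 4.166 -4.623 1.452
v 3.433 -3.49 0.604
v 4.414 -4.346 1.445
v 1.184 2.101 -2.11
v 2.059 2.112 -1.585
v 0.941 0.528 -1.675
v 1.816 0.539 -1.15
v 1.018 1.083 -0.822
v 1.168 2.055 -1.092
v 1.832 0.585 -2.168
v 1.982 1.557 -2.438
v 2.459 1.174 -1.621
v 1.956 1.483 -0.789
v 1.044 1.157 -2.471
v 0.541 1.466 -1.639
v 1.643 2.245 -1.886
v 1.357 0.395 -1.374
v 0.888 0.715 -1.182
v 1.402 0.722 -0.873
v 1.119 2.211 -1.596
v 1.633 2.218 -1.287
v 1.021 1.613 -0.839
v 1.367 0.422 -1.973
v 1.881 0.429 -1.664
v 1.598 1.918 -2.387
v 2.112 1.925 -2.078
v 1.979 1.027 -2.421
v 2.392 1.7 -1.598
v 2.249 0.775 -1.342
v 2.259 0.802 -1.941
v 2.347 1.374 -2.099
v 2.096 1.881 -1.109
v 1.953 0.956 -0.853
v 1.484 1.276 -0.661
v 1.572 1.848 -0.819
v 2.331 1.33 -1.13
v 1.047 1.684 -2.407
v 0.904 0.759 -2.151
v 1.428 0.792 -2.441
v 1.516 1.364 -2.599
v 0.751 1.865 -1.918
v 0.608 0.94 -1.662
v 0.653 1.266 -1.161
v 0.741 1.838 -1.319
v 0.669 1.31 -2.13
f 2 1 4
f 2 4 3
f 4 1 5
f 4 5 3
f 5 1 6
f 5 6 3
f 6 1 7
f 6 7 3
f 7 1 8
f 7 8 3
f 8 1 9
f 8 9 3
f 9 1 10
f 9 10 3
f 10 1 11
f 10 11 3
f 11 1 12
f 11 12 3
f 12 1 2
f 12 2 3
f 14 13 17
f 14 17 15
f 15 17 18
f 15 18 16
f 17 13 19
f 17 19 18
f 18 19 20
f 18 20 16
f 19 13 21
f 19 21 20
f 20 21 22
f 20 22 16
f 21 13 23
f 21 23 22
f 22 23 24
f 22 24 16
f 23 13 25
f 23 25 24
f 24 25 26
f 24 26 16
f 25 13 27
f 25 27 26
f 26 27 28
f 26 28 16
f 27 13 29
f 27 29 28
f 28 29 30
f 28 30 16
f 29 13 14
f 29 14 30
f 30 14 15
f 30 15 16
f 32 31 35
f 32 35 33
f 33 35 36
f 33 36 34
f 35 31 37
f 35 37 36
f 36 37 38
f 36 38 34
f 37 31 39
f 37 39 38
f 38 39 40
f 38 40 34
f 39 31 41
f 39 41 40
f 40 41 42
f 40 42 34
f 41 31 43
f 41 43 42
f 42 43 44
f 42 44 34
f 43 31 45
f 43 45 44
f 44 45 46
f 44 46 34
f 45 31 47
f 45 47 46
f 46 47 48
f 46 48 34
f 47 31 49
f 47 49 48
f 48 49 50
f 48 50 34
f 49 31 51
f 49 51 50
f 50 51 52
f 50 52 34
f 51 31 53
f 51 53 52
f 52 53 54
f 52 54 34
f 53 31 32
f 53 32 54
f 54 32 33
f 54 33 34
f 55 92 71
f 92 66 95
f 71 95 60
f 92 95 71
f 55 71 67
f 71 60 72
f 67 72 56
f 71 72 67
f 55 67 76
f 67 56 77
f 76 77 62
f 67 77 76
f 55 76 88
f 76 62 91
f 88 91 65
f 76 91 88
f 55 88 92
f 88 65 96
f 92 96 66
f 88 96 92
f 56 72 83
f 72 60 86
f 83 86 64
f 72 86 83
f 60 95 73
f 95 66 94
f 73 94 59
f 95 94 73
f 66 96 93
f 96 65 89
f 93 89 57
f 96 89 93
f 65 91 90
f 91 62 78
f 90 78 61
f 91 78 90
f 62 77 82
f 77 56 79
f 82 79 63
f 77 79 82
f 58 84 70
f 84 64 85
f 70 85 59
f 84 85 70
f 58 70 68
f 70 59 69
f 68 69 57
f 70 69 68
f 58 68 75
f 68 57 74
f 75 74 61
f 68 74 75
f 58 75 80
f 75 61 81
f 80 81 63
f 75 81 80
f 58 80 84
f 80 63 87
f 84 87 64
f 80 87 84
f 59 85 73
f 85 64 86
f 73 86 60
f 85 86 73
f 57 69 93
f 69 59 94
f 93 94 66
f 69 94 93
f 61 74 90
f 74 57 89
f 90 89 65
f 74 89 90
f 63 81 82
f 81 61 78
f 82 78 62
f 81 78 82
f 64 87 83
f 87 63 79
f 83 79 56
f 87 79 83

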